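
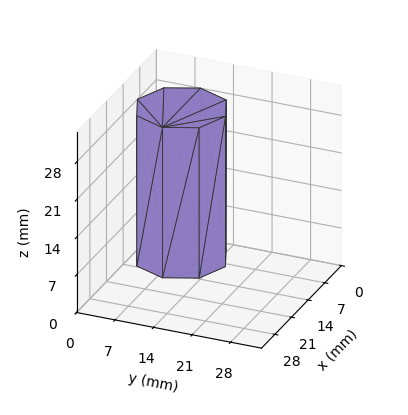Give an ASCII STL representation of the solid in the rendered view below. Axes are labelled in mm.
Reading the render: the shape is a regular 8-sided prism (a cylinder approximated with 8 flat sides), circumscribed radius ≈ 8 mm, height ≈ 28 mm (dimensions read to the nearest mm from the axis ticks). For the STL, each face is triangulated and given an outward normal.

solid part
  facet normal 0.0000 0.0000 -1.0000
    outer loop
      vertex 8.00 16.00 0.00
      vertex 13.66 13.66 0.00
      vertex 16.00 8.00 0.00
    endloop
  endfacet
  facet normal 0.0000 0.0000 -1.0000
    outer loop
      vertex 2.34 13.66 0.00
      vertex 8.00 16.00 0.00
      vertex 16.00 8.00 0.00
    endloop
  endfacet
  facet normal 0.0000 0.0000 -1.0000
    outer loop
      vertex 0.00 8.00 0.00
      vertex 2.34 13.66 0.00
      vertex 16.00 8.00 0.00
    endloop
  endfacet
  facet normal 0.0000 0.0000 -1.0000
    outer loop
      vertex 2.34 2.34 0.00
      vertex 0.00 8.00 0.00
      vertex 16.00 8.00 0.00
    endloop
  endfacet
  facet normal 0.0000 0.0000 -1.0000
    outer loop
      vertex 8.00 0.00 0.00
      vertex 2.34 2.34 0.00
      vertex 16.00 8.00 0.00
    endloop
  endfacet
  facet normal 0.0000 0.0000 -1.0000
    outer loop
      vertex 13.66 2.34 0.00
      vertex 8.00 0.00 0.00
      vertex 16.00 8.00 0.00
    endloop
  endfacet
  facet normal 0.0000 0.0000 1.0000
    outer loop
      vertex 16.00 8.00 28.00
      vertex 13.66 13.66 28.00
      vertex 8.00 16.00 28.00
    endloop
  endfacet
  facet normal 0.0000 0.0000 1.0000
    outer loop
      vertex 16.00 8.00 28.00
      vertex 8.00 16.00 28.00
      vertex 2.34 13.66 28.00
    endloop
  endfacet
  facet normal 0.0000 0.0000 1.0000
    outer loop
      vertex 16.00 8.00 28.00
      vertex 2.34 13.66 28.00
      vertex 0.00 8.00 28.00
    endloop
  endfacet
  facet normal 0.0000 0.0000 1.0000
    outer loop
      vertex 16.00 8.00 28.00
      vertex 0.00 8.00 28.00
      vertex 2.34 2.34 28.00
    endloop
  endfacet
  facet normal 0.0000 0.0000 1.0000
    outer loop
      vertex 16.00 8.00 28.00
      vertex 2.34 2.34 28.00
      vertex 8.00 0.00 28.00
    endloop
  endfacet
  facet normal 0.0000 0.0000 1.0000
    outer loop
      vertex 16.00 8.00 28.00
      vertex 8.00 0.00 28.00
      vertex 13.66 2.34 28.00
    endloop
  endfacet
  facet normal 0.9241 0.3821 0.0000
    outer loop
      vertex 16.00 8.00 0.00
      vertex 13.66 13.66 0.00
      vertex 13.66 13.66 28.00
    endloop
  endfacet
  facet normal 0.9241 0.3821 0.0000
    outer loop
      vertex 16.00 8.00 0.00
      vertex 13.66 13.66 28.00
      vertex 16.00 8.00 28.00
    endloop
  endfacet
  facet normal 0.3821 0.9241 0.0000
    outer loop
      vertex 13.66 13.66 0.00
      vertex 8.00 16.00 0.00
      vertex 8.00 16.00 28.00
    endloop
  endfacet
  facet normal 0.3821 0.9241 0.0000
    outer loop
      vertex 13.66 13.66 0.00
      vertex 8.00 16.00 28.00
      vertex 13.66 13.66 28.00
    endloop
  endfacet
  facet normal -0.3821 0.9241 0.0000
    outer loop
      vertex 8.00 16.00 0.00
      vertex 2.34 13.66 0.00
      vertex 2.34 13.66 28.00
    endloop
  endfacet
  facet normal -0.3821 0.9241 0.0000
    outer loop
      vertex 8.00 16.00 0.00
      vertex 2.34 13.66 28.00
      vertex 8.00 16.00 28.00
    endloop
  endfacet
  facet normal -0.9241 0.3821 0.0000
    outer loop
      vertex 2.34 13.66 0.00
      vertex 0.00 8.00 0.00
      vertex 0.00 8.00 28.00
    endloop
  endfacet
  facet normal -0.9241 0.3821 0.0000
    outer loop
      vertex 2.34 13.66 0.00
      vertex 0.00 8.00 28.00
      vertex 2.34 13.66 28.00
    endloop
  endfacet
  facet normal -0.9241 -0.3821 0.0000
    outer loop
      vertex 0.00 8.00 0.00
      vertex 2.34 2.34 0.00
      vertex 2.34 2.34 28.00
    endloop
  endfacet
  facet normal -0.9241 -0.3821 0.0000
    outer loop
      vertex 0.00 8.00 0.00
      vertex 2.34 2.34 28.00
      vertex 0.00 8.00 28.00
    endloop
  endfacet
  facet normal -0.3821 -0.9241 0.0000
    outer loop
      vertex 2.34 2.34 0.00
      vertex 8.00 0.00 0.00
      vertex 8.00 0.00 28.00
    endloop
  endfacet
  facet normal -0.3821 -0.9241 0.0000
    outer loop
      vertex 2.34 2.34 0.00
      vertex 8.00 0.00 28.00
      vertex 2.34 2.34 28.00
    endloop
  endfacet
  facet normal 0.3821 -0.9241 0.0000
    outer loop
      vertex 8.00 0.00 0.00
      vertex 13.66 2.34 0.00
      vertex 13.66 2.34 28.00
    endloop
  endfacet
  facet normal 0.3821 -0.9241 0.0000
    outer loop
      vertex 8.00 0.00 0.00
      vertex 13.66 2.34 28.00
      vertex 8.00 0.00 28.00
    endloop
  endfacet
  facet normal 0.9241 -0.3821 0.0000
    outer loop
      vertex 13.66 2.34 0.00
      vertex 16.00 8.00 0.00
      vertex 16.00 8.00 28.00
    endloop
  endfacet
  facet normal 0.9241 -0.3821 0.0000
    outer loop
      vertex 13.66 2.34 0.00
      vertex 16.00 8.00 28.00
      vertex 13.66 2.34 28.00
    endloop
  endfacet
endsolid part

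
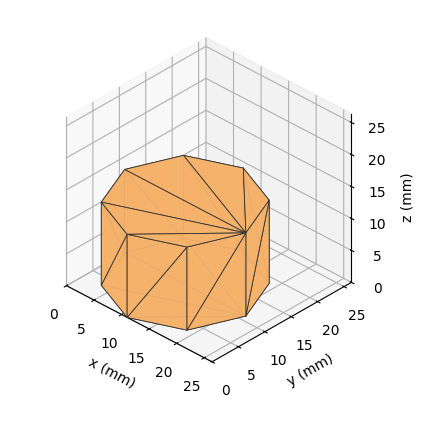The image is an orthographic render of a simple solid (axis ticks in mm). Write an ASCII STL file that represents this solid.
Reading the render: the shape is a regular 8-sided prism (a cylinder approximated with 8 flat sides), circumscribed radius ≈ 11 mm, height ≈ 13 mm (dimensions read to the nearest mm from the axis ticks). For the STL, each face is triangulated and given an outward normal.

solid part
  facet normal 0.0000 0.0000 -1.0000
    outer loop
      vertex 11.000 22.000 0.000
      vertex 18.778 18.778 0.000
      vertex 22.000 11.000 0.000
    endloop
  endfacet
  facet normal 0.0000 0.0000 -1.0000
    outer loop
      vertex 3.222 18.778 0.000
      vertex 11.000 22.000 0.000
      vertex 22.000 11.000 0.000
    endloop
  endfacet
  facet normal 0.0000 0.0000 -1.0000
    outer loop
      vertex 0.000 11.000 0.000
      vertex 3.222 18.778 0.000
      vertex 22.000 11.000 0.000
    endloop
  endfacet
  facet normal 0.0000 0.0000 -1.0000
    outer loop
      vertex 3.222 3.222 0.000
      vertex 0.000 11.000 0.000
      vertex 22.000 11.000 0.000
    endloop
  endfacet
  facet normal 0.0000 0.0000 -1.0000
    outer loop
      vertex 11.000 0.000 0.000
      vertex 3.222 3.222 0.000
      vertex 22.000 11.000 0.000
    endloop
  endfacet
  facet normal 0.0000 0.0000 -1.0000
    outer loop
      vertex 18.778 3.222 0.000
      vertex 11.000 0.000 0.000
      vertex 22.000 11.000 0.000
    endloop
  endfacet
  facet normal 0.0000 0.0000 1.0000
    outer loop
      vertex 22.000 11.000 13.000
      vertex 18.778 18.778 13.000
      vertex 11.000 22.000 13.000
    endloop
  endfacet
  facet normal 0.0000 0.0000 1.0000
    outer loop
      vertex 22.000 11.000 13.000
      vertex 11.000 22.000 13.000
      vertex 3.222 18.778 13.000
    endloop
  endfacet
  facet normal 0.0000 0.0000 1.0000
    outer loop
      vertex 22.000 11.000 13.000
      vertex 3.222 18.778 13.000
      vertex 0.000 11.000 13.000
    endloop
  endfacet
  facet normal 0.0000 0.0000 1.0000
    outer loop
      vertex 22.000 11.000 13.000
      vertex 0.000 11.000 13.000
      vertex 3.222 3.222 13.000
    endloop
  endfacet
  facet normal 0.0000 0.0000 1.0000
    outer loop
      vertex 22.000 11.000 13.000
      vertex 3.222 3.222 13.000
      vertex 11.000 0.000 13.000
    endloop
  endfacet
  facet normal 0.0000 0.0000 1.0000
    outer loop
      vertex 22.000 11.000 13.000
      vertex 11.000 0.000 13.000
      vertex 18.778 3.222 13.000
    endloop
  endfacet
  facet normal 0.9239 0.3827 0.0000
    outer loop
      vertex 22.000 11.000 0.000
      vertex 18.778 18.778 0.000
      vertex 18.778 18.778 13.000
    endloop
  endfacet
  facet normal 0.9239 0.3827 0.0000
    outer loop
      vertex 22.000 11.000 0.000
      vertex 18.778 18.778 13.000
      vertex 22.000 11.000 13.000
    endloop
  endfacet
  facet normal 0.3827 0.9239 0.0000
    outer loop
      vertex 18.778 18.778 0.000
      vertex 11.000 22.000 0.000
      vertex 11.000 22.000 13.000
    endloop
  endfacet
  facet normal 0.3827 0.9239 0.0000
    outer loop
      vertex 18.778 18.778 0.000
      vertex 11.000 22.000 13.000
      vertex 18.778 18.778 13.000
    endloop
  endfacet
  facet normal -0.3827 0.9239 0.0000
    outer loop
      vertex 11.000 22.000 0.000
      vertex 3.222 18.778 0.000
      vertex 3.222 18.778 13.000
    endloop
  endfacet
  facet normal -0.3827 0.9239 0.0000
    outer loop
      vertex 11.000 22.000 0.000
      vertex 3.222 18.778 13.000
      vertex 11.000 22.000 13.000
    endloop
  endfacet
  facet normal -0.9239 0.3827 0.0000
    outer loop
      vertex 3.222 18.778 0.000
      vertex 0.000 11.000 0.000
      vertex 0.000 11.000 13.000
    endloop
  endfacet
  facet normal -0.9239 0.3827 0.0000
    outer loop
      vertex 3.222 18.778 0.000
      vertex 0.000 11.000 13.000
      vertex 3.222 18.778 13.000
    endloop
  endfacet
  facet normal -0.9239 -0.3827 0.0000
    outer loop
      vertex 0.000 11.000 0.000
      vertex 3.222 3.222 0.000
      vertex 3.222 3.222 13.000
    endloop
  endfacet
  facet normal -0.9239 -0.3827 0.0000
    outer loop
      vertex 0.000 11.000 0.000
      vertex 3.222 3.222 13.000
      vertex 0.000 11.000 13.000
    endloop
  endfacet
  facet normal -0.3827 -0.9239 0.0000
    outer loop
      vertex 3.222 3.222 0.000
      vertex 11.000 0.000 0.000
      vertex 11.000 0.000 13.000
    endloop
  endfacet
  facet normal -0.3827 -0.9239 0.0000
    outer loop
      vertex 3.222 3.222 0.000
      vertex 11.000 0.000 13.000
      vertex 3.222 3.222 13.000
    endloop
  endfacet
  facet normal 0.3827 -0.9239 0.0000
    outer loop
      vertex 11.000 0.000 0.000
      vertex 18.778 3.222 0.000
      vertex 18.778 3.222 13.000
    endloop
  endfacet
  facet normal 0.3827 -0.9239 0.0000
    outer loop
      vertex 11.000 0.000 0.000
      vertex 18.778 3.222 13.000
      vertex 11.000 0.000 13.000
    endloop
  endfacet
  facet normal 0.9239 -0.3827 0.0000
    outer loop
      vertex 18.778 3.222 0.000
      vertex 22.000 11.000 0.000
      vertex 22.000 11.000 13.000
    endloop
  endfacet
  facet normal 0.9239 -0.3827 0.0000
    outer loop
      vertex 18.778 3.222 0.000
      vertex 22.000 11.000 13.000
      vertex 18.778 3.222 13.000
    endloop
  endfacet
endsolid part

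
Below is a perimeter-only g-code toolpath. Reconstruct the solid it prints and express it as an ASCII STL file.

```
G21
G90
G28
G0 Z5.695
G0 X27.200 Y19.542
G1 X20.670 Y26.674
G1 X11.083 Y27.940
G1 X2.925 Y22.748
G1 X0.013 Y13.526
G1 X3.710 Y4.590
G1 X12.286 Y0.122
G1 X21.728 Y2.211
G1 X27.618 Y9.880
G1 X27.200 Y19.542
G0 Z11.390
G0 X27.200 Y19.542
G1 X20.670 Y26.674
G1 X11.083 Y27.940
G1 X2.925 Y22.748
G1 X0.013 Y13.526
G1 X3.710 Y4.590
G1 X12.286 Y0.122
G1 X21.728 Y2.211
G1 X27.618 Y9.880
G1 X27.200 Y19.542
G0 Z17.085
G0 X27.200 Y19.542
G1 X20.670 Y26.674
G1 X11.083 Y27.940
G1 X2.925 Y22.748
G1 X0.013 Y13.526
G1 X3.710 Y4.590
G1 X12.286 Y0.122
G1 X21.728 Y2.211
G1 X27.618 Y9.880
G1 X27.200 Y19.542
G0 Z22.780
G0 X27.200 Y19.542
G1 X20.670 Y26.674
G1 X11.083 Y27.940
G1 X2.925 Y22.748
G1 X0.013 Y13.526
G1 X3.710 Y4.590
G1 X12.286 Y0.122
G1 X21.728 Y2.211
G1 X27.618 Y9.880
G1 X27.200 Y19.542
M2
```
solid part
  facet normal 0.0000 0.0000 -1.0000
    outer loop
      vertex 11.083 27.940 0.000
      vertex 20.670 26.674 0.000
      vertex 27.200 19.542 0.000
    endloop
  endfacet
  facet normal 0.0000 0.0000 -1.0000
    outer loop
      vertex 2.925 22.748 0.000
      vertex 11.083 27.940 0.000
      vertex 27.200 19.542 0.000
    endloop
  endfacet
  facet normal 0.0000 0.0000 -1.0000
    outer loop
      vertex 0.013 13.526 0.000
      vertex 2.925 22.748 0.000
      vertex 27.200 19.542 0.000
    endloop
  endfacet
  facet normal 0.0000 0.0000 -1.0000
    outer loop
      vertex 3.710 4.590 0.000
      vertex 0.013 13.526 0.000
      vertex 27.200 19.542 0.000
    endloop
  endfacet
  facet normal 0.0000 0.0000 -1.0000
    outer loop
      vertex 12.286 0.122 0.000
      vertex 3.710 4.590 0.000
      vertex 27.200 19.542 0.000
    endloop
  endfacet
  facet normal 0.0000 0.0000 -1.0000
    outer loop
      vertex 21.728 2.211 0.000
      vertex 12.286 0.122 0.000
      vertex 27.200 19.542 0.000
    endloop
  endfacet
  facet normal 0.0000 0.0000 -1.0000
    outer loop
      vertex 27.618 9.880 0.000
      vertex 21.728 2.211 0.000
      vertex 27.200 19.542 0.000
    endloop
  endfacet
  facet normal 0.0000 0.0000 1.0000
    outer loop
      vertex 27.200 19.542 22.780
      vertex 20.670 26.674 22.780
      vertex 11.083 27.940 22.780
    endloop
  endfacet
  facet normal 0.0000 0.0000 1.0000
    outer loop
      vertex 27.200 19.542 22.780
      vertex 11.083 27.940 22.780
      vertex 2.925 22.748 22.780
    endloop
  endfacet
  facet normal 0.0000 0.0000 1.0000
    outer loop
      vertex 27.200 19.542 22.780
      vertex 2.925 22.748 22.780
      vertex 0.013 13.526 22.780
    endloop
  endfacet
  facet normal 0.0000 0.0000 1.0000
    outer loop
      vertex 27.200 19.542 22.780
      vertex 0.013 13.526 22.780
      vertex 3.710 4.590 22.780
    endloop
  endfacet
  facet normal 0.0000 0.0000 1.0000
    outer loop
      vertex 27.200 19.542 22.780
      vertex 3.710 4.590 22.780
      vertex 12.286 0.122 22.780
    endloop
  endfacet
  facet normal 0.0000 0.0000 1.0000
    outer loop
      vertex 27.200 19.542 22.780
      vertex 12.286 0.122 22.780
      vertex 21.728 2.211 22.780
    endloop
  endfacet
  facet normal 0.0000 0.0000 1.0000
    outer loop
      vertex 27.200 19.542 22.780
      vertex 21.728 2.211 22.780
      vertex 27.618 9.880 22.780
    endloop
  endfacet
  facet normal 0.7375 0.6753 0.0000
    outer loop
      vertex 27.200 19.542 0.000
      vertex 20.670 26.674 0.000
      vertex 20.670 26.674 22.780
    endloop
  endfacet
  facet normal 0.7375 0.6753 0.0000
    outer loop
      vertex 27.200 19.542 0.000
      vertex 20.670 26.674 22.780
      vertex 27.200 19.542 22.780
    endloop
  endfacet
  facet normal 0.1309 0.9914 0.0000
    outer loop
      vertex 20.670 26.674 0.000
      vertex 11.083 27.940 0.000
      vertex 11.083 27.940 22.780
    endloop
  endfacet
  facet normal 0.1309 0.9914 0.0000
    outer loop
      vertex 20.670 26.674 0.000
      vertex 11.083 27.940 22.780
      vertex 20.670 26.674 22.780
    endloop
  endfacet
  facet normal -0.5369 0.8436 0.0000
    outer loop
      vertex 11.083 27.940 0.000
      vertex 2.925 22.748 0.000
      vertex 2.925 22.748 22.780
    endloop
  endfacet
  facet normal -0.5369 0.8436 0.0000
    outer loop
      vertex 11.083 27.940 0.000
      vertex 2.925 22.748 22.780
      vertex 11.083 27.940 22.780
    endloop
  endfacet
  facet normal -0.9536 0.3011 0.0000
    outer loop
      vertex 2.925 22.748 0.000
      vertex 0.013 13.526 0.000
      vertex 0.013 13.526 22.780
    endloop
  endfacet
  facet normal -0.9536 0.3011 0.0000
    outer loop
      vertex 2.925 22.748 0.000
      vertex 0.013 13.526 22.780
      vertex 2.925 22.748 22.780
    endloop
  endfacet
  facet normal -0.9240 -0.3823 0.0000
    outer loop
      vertex 0.013 13.526 0.000
      vertex 3.710 4.590 0.000
      vertex 3.710 4.590 22.780
    endloop
  endfacet
  facet normal -0.9240 -0.3823 0.0000
    outer loop
      vertex 0.013 13.526 0.000
      vertex 3.710 4.590 22.780
      vertex 0.013 13.526 22.780
    endloop
  endfacet
  facet normal -0.4620 -0.8869 0.0000
    outer loop
      vertex 3.710 4.590 0.000
      vertex 12.286 0.122 0.000
      vertex 12.286 0.122 22.780
    endloop
  endfacet
  facet normal -0.4620 -0.8869 0.0000
    outer loop
      vertex 3.710 4.590 0.000
      vertex 12.286 0.122 22.780
      vertex 3.710 4.590 22.780
    endloop
  endfacet
  facet normal 0.2160 -0.9764 0.0000
    outer loop
      vertex 12.286 0.122 0.000
      vertex 21.728 2.211 0.000
      vertex 21.728 2.211 22.780
    endloop
  endfacet
  facet normal 0.2160 -0.9764 0.0000
    outer loop
      vertex 12.286 0.122 0.000
      vertex 21.728 2.211 22.780
      vertex 12.286 0.122 22.780
    endloop
  endfacet
  facet normal 0.7931 -0.6091 0.0000
    outer loop
      vertex 21.728 2.211 0.000
      vertex 27.618 9.880 0.000
      vertex 27.618 9.880 22.780
    endloop
  endfacet
  facet normal 0.7931 -0.6091 0.0000
    outer loop
      vertex 21.728 2.211 0.000
      vertex 27.618 9.880 22.780
      vertex 21.728 2.211 22.780
    endloop
  endfacet
  facet normal 0.9991 0.0432 0.0000
    outer loop
      vertex 27.618 9.880 0.000
      vertex 27.200 19.542 0.000
      vertex 27.200 19.542 22.780
    endloop
  endfacet
  facet normal 0.9991 0.0432 0.0000
    outer loop
      vertex 27.618 9.880 0.000
      vertex 27.200 19.542 22.780
      vertex 27.618 9.880 22.780
    endloop
  endfacet
endsolid part

The G0 Z moves step by Δz≈5.695 mm. Every layer's G1 loop is the same polygon, so the solid is a straight extrusion of it from z=0 to z≈22.8. Closing with flat bottom and top caps and triangulating gives 32 facets — a regular 9-sided prism (a cylinder approximated with 9 flat sides), circumscribed radius ≈ 14.1 mm, height ≈ 22.8 mm.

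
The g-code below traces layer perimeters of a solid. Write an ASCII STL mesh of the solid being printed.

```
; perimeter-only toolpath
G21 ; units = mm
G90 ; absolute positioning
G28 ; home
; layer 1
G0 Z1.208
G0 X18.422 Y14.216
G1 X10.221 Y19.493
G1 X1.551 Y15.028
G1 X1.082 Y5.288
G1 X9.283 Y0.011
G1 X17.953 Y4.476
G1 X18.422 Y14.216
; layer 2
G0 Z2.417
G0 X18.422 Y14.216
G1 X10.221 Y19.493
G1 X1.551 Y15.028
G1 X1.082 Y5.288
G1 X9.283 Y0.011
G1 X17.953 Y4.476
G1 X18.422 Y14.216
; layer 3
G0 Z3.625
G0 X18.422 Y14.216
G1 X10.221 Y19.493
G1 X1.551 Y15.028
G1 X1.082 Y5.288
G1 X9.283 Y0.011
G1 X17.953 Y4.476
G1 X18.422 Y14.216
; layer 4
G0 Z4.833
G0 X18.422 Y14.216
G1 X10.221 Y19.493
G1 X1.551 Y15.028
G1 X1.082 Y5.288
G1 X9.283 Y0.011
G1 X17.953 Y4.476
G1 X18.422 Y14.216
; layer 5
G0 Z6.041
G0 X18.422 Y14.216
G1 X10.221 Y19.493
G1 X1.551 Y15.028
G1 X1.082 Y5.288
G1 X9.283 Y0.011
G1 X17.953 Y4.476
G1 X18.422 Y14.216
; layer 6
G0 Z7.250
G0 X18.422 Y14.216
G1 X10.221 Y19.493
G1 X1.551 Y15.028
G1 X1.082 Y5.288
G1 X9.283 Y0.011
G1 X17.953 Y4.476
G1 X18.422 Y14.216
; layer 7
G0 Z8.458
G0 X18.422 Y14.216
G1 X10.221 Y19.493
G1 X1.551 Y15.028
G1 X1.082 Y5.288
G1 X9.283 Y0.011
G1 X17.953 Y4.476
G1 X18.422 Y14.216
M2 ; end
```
solid part
  facet normal 0.0000 0.0000 -1.0000
    outer loop
      vertex 1.551 15.028 0.000
      vertex 10.221 19.493 0.000
      vertex 18.422 14.216 0.000
    endloop
  endfacet
  facet normal 0.0000 0.0000 -1.0000
    outer loop
      vertex 1.082 5.288 0.000
      vertex 1.551 15.028 0.000
      vertex 18.422 14.216 0.000
    endloop
  endfacet
  facet normal 0.0000 0.0000 -1.0000
    outer loop
      vertex 9.283 0.011 0.000
      vertex 1.082 5.288 0.000
      vertex 18.422 14.216 0.000
    endloop
  endfacet
  facet normal 0.0000 0.0000 -1.0000
    outer loop
      vertex 17.953 4.476 0.000
      vertex 9.283 0.011 0.000
      vertex 18.422 14.216 0.000
    endloop
  endfacet
  facet normal 0.0000 0.0000 1.0000
    outer loop
      vertex 18.422 14.216 8.458
      vertex 10.221 19.493 8.458
      vertex 1.551 15.028 8.458
    endloop
  endfacet
  facet normal 0.0000 0.0000 1.0000
    outer loop
      vertex 18.422 14.216 8.458
      vertex 1.551 15.028 8.458
      vertex 1.082 5.288 8.458
    endloop
  endfacet
  facet normal 0.0000 0.0000 1.0000
    outer loop
      vertex 18.422 14.216 8.458
      vertex 1.082 5.288 8.458
      vertex 9.283 0.011 8.458
    endloop
  endfacet
  facet normal 0.0000 0.0000 1.0000
    outer loop
      vertex 18.422 14.216 8.458
      vertex 9.283 0.011 8.458
      vertex 17.953 4.476 8.458
    endloop
  endfacet
  facet normal 0.5411 0.8409 0.0000
    outer loop
      vertex 18.422 14.216 0.000
      vertex 10.221 19.493 0.000
      vertex 10.221 19.493 8.458
    endloop
  endfacet
  facet normal 0.5411 0.8409 0.0000
    outer loop
      vertex 18.422 14.216 0.000
      vertex 10.221 19.493 8.458
      vertex 18.422 14.216 8.458
    endloop
  endfacet
  facet normal -0.4578 0.8890 0.0000
    outer loop
      vertex 10.221 19.493 0.000
      vertex 1.551 15.028 0.000
      vertex 1.551 15.028 8.458
    endloop
  endfacet
  facet normal -0.4578 0.8890 0.0000
    outer loop
      vertex 10.221 19.493 0.000
      vertex 1.551 15.028 8.458
      vertex 10.221 19.493 8.458
    endloop
  endfacet
  facet normal -0.9988 0.0481 0.0000
    outer loop
      vertex 1.551 15.028 0.000
      vertex 1.082 5.288 0.000
      vertex 1.082 5.288 8.458
    endloop
  endfacet
  facet normal -0.9988 0.0481 0.0000
    outer loop
      vertex 1.551 15.028 0.000
      vertex 1.082 5.288 8.458
      vertex 1.551 15.028 8.458
    endloop
  endfacet
  facet normal -0.5411 -0.8409 0.0000
    outer loop
      vertex 1.082 5.288 0.000
      vertex 9.283 0.011 0.000
      vertex 9.283 0.011 8.458
    endloop
  endfacet
  facet normal -0.5411 -0.8409 0.0000
    outer loop
      vertex 1.082 5.288 0.000
      vertex 9.283 0.011 8.458
      vertex 1.082 5.288 8.458
    endloop
  endfacet
  facet normal 0.4578 -0.8890 0.0000
    outer loop
      vertex 9.283 0.011 0.000
      vertex 17.953 4.476 0.000
      vertex 17.953 4.476 8.458
    endloop
  endfacet
  facet normal 0.4578 -0.8890 0.0000
    outer loop
      vertex 9.283 0.011 0.000
      vertex 17.953 4.476 8.458
      vertex 9.283 0.011 8.458
    endloop
  endfacet
  facet normal 0.9988 -0.0481 0.0000
    outer loop
      vertex 17.953 4.476 0.000
      vertex 18.422 14.216 0.000
      vertex 18.422 14.216 8.458
    endloop
  endfacet
  facet normal 0.9988 -0.0481 0.0000
    outer loop
      vertex 17.953 4.476 0.000
      vertex 18.422 14.216 8.458
      vertex 17.953 4.476 8.458
    endloop
  endfacet
endsolid part

The G0 Z moves step by Δz≈1.208 mm. Every layer's G1 loop is the same polygon, so the solid is a straight extrusion of it from z=0 to z≈8.46. Closing with flat bottom and top caps and triangulating gives 20 facets — a regular 6-sided prism (a cylinder approximated with 6 flat sides), circumscribed radius ≈ 9.75 mm, height ≈ 8.46 mm.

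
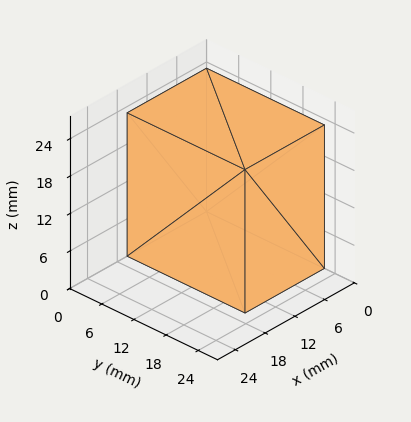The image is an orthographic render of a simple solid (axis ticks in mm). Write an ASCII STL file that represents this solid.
Reading the render: the shape is a rectangular box, roughly 16 × 22 mm footprint and 23 mm tall (dimensions read to the nearest mm from the axis ticks). For the STL, each face is triangulated and given an outward normal.

solid part
  facet normal 0.0000 0.0000 -1.0000
    outer loop
      vertex 16.000 22.000 0.000
      vertex 16.000 0.000 0.000
      vertex 0.000 0.000 0.000
    endloop
  endfacet
  facet normal 0.0000 0.0000 -1.0000
    outer loop
      vertex 0.000 22.000 0.000
      vertex 16.000 22.000 0.000
      vertex 0.000 0.000 0.000
    endloop
  endfacet
  facet normal 0.0000 0.0000 1.0000
    outer loop
      vertex 0.000 0.000 23.000
      vertex 16.000 0.000 23.000
      vertex 16.000 22.000 23.000
    endloop
  endfacet
  facet normal 0.0000 0.0000 1.0000
    outer loop
      vertex 0.000 0.000 23.000
      vertex 16.000 22.000 23.000
      vertex 0.000 22.000 23.000
    endloop
  endfacet
  facet normal 0.0000 -1.0000 0.0000
    outer loop
      vertex 0.000 0.000 0.000
      vertex 16.000 0.000 0.000
      vertex 16.000 0.000 23.000
    endloop
  endfacet
  facet normal 0.0000 -1.0000 0.0000
    outer loop
      vertex 0.000 0.000 0.000
      vertex 16.000 0.000 23.000
      vertex 0.000 0.000 23.000
    endloop
  endfacet
  facet normal 0.0000 1.0000 0.0000
    outer loop
      vertex 16.000 22.000 23.000
      vertex 16.000 22.000 0.000
      vertex 0.000 22.000 0.000
    endloop
  endfacet
  facet normal 0.0000 1.0000 0.0000
    outer loop
      vertex 0.000 22.000 23.000
      vertex 16.000 22.000 23.000
      vertex 0.000 22.000 0.000
    endloop
  endfacet
  facet normal -1.0000 0.0000 0.0000
    outer loop
      vertex 0.000 22.000 23.000
      vertex 0.000 22.000 0.000
      vertex 0.000 0.000 0.000
    endloop
  endfacet
  facet normal -1.0000 0.0000 0.0000
    outer loop
      vertex 0.000 0.000 23.000
      vertex 0.000 22.000 23.000
      vertex 0.000 0.000 0.000
    endloop
  endfacet
  facet normal 1.0000 0.0000 0.0000
    outer loop
      vertex 16.000 0.000 0.000
      vertex 16.000 22.000 0.000
      vertex 16.000 22.000 23.000
    endloop
  endfacet
  facet normal 1.0000 0.0000 0.0000
    outer loop
      vertex 16.000 0.000 0.000
      vertex 16.000 22.000 23.000
      vertex 16.000 0.000 23.000
    endloop
  endfacet
endsolid part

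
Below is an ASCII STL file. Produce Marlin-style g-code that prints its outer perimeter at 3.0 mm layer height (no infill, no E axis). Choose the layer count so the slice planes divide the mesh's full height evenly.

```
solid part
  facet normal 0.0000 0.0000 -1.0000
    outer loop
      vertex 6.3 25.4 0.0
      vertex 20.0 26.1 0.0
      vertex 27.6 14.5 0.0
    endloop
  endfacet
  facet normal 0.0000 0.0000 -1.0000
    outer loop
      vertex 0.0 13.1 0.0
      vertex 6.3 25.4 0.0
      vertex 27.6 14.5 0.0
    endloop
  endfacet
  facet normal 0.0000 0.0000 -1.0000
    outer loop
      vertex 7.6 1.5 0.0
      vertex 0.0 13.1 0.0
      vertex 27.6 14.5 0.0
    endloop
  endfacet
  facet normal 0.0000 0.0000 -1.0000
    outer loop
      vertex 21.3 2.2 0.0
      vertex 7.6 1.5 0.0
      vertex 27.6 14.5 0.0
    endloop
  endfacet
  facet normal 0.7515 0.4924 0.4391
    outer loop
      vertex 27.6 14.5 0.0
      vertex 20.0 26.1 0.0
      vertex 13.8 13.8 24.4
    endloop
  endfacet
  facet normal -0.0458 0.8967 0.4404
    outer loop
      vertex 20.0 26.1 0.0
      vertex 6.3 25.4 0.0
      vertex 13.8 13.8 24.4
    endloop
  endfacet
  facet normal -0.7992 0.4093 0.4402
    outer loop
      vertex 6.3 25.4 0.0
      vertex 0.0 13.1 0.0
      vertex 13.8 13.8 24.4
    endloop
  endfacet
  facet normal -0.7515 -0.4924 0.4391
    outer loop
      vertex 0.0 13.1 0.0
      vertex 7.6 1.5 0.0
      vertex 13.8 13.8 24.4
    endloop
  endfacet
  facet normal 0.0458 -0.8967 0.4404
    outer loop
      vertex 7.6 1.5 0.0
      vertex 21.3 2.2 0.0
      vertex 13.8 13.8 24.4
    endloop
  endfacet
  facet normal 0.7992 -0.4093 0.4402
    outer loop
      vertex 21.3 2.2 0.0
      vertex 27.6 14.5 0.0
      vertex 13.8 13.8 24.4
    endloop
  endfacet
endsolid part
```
; perimeter-only toolpath
G21 ; units = mm
G90 ; absolute positioning
G28 ; home
; layer 1
G0 Z3.0
G0 X25.9 Y14.4
G1 X19.2 Y24.6
G1 X7.2 Y23.9
G1 X1.7 Y13.2
G1 X8.4 Y3.0
G1 X20.4 Y3.7
G1 X25.9 Y14.4
; layer 2
G0 Z6.1
G0 X24.2 Y14.3
G1 X18.4 Y23.0
G1 X8.2 Y22.5
G1 X3.5 Y13.3
G1 X9.1 Y4.6
G1 X19.4 Y5.1
G1 X24.2 Y14.3
; layer 3
G0 Z9.1
G0 X22.4 Y14.2
G1 X17.7 Y21.5
G1 X9.1 Y21.1
G1 X5.2 Y13.4
G1 X9.9 Y6.1
G1 X18.5 Y6.6
G1 X22.4 Y14.2
; layer 4
G0 Z12.2
G0 X20.7 Y14.2
G1 X16.9 Y20.0
G1 X10.1 Y19.6
G1 X6.9 Y13.4
G1 X10.7 Y7.7
G1 X17.6 Y8.0
G1 X20.7 Y14.2
; layer 5
G0 Z15.2
G0 X19.0 Y14.1
G1 X16.1 Y18.4
G1 X11.0 Y18.1
G1 X8.6 Y13.5
G1 X11.5 Y9.2
G1 X16.6 Y9.4
G1 X19.0 Y14.1
; layer 6
G0 Z18.3
G0 X17.3 Y14.0
G1 X15.4 Y16.9
G1 X11.9 Y16.7
G1 X10.3 Y13.6
G1 X12.2 Y10.7
G1 X15.7 Y10.9
G1 X17.3 Y14.0
; layer 7
G0 Z21.3
G0 X15.5 Y13.9
G1 X14.6 Y15.3
G1 X12.9 Y15.2
G1 X12.1 Y13.7
G1 X13.0 Y12.3
G1 X14.7 Y12.4
G1 X15.5 Y13.9
M2 ; end

The solid is a regular 6-sided pyramid, base circumscribed radius ≈ 13.8 mm, apex at z ≈ 24.4 mm. Slicing at Δz = 3.0 mm — 8 equal slices spanning the solid's height, so layer i sits at z = i·h/8 — gives 7 non-empty perimeters. Each is a 6-segment closed polygon; G0 lifts to the layer z and rapids to the start vertex, then G1 traces the edges. The cross-section shrinks linearly with z (the slice at the apex is degenerate and omitted).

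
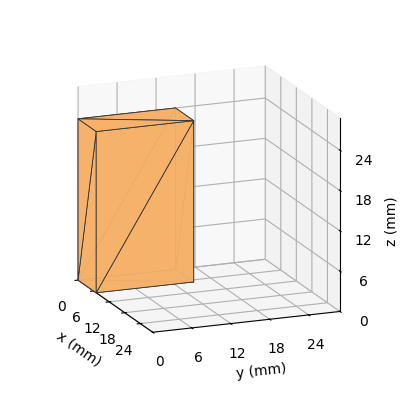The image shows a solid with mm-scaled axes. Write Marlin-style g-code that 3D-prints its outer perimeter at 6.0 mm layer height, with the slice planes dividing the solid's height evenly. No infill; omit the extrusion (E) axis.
Reading the render: the shape is a rectangular box, roughly 7 × 15 mm footprint and 24 mm tall (dimensions read to the nearest mm from the axis ticks). For the g-code, the solid's height is divided into equal slices at the stated Δz and each level perimeter traced with G1 moves after a G0 lift.

; perimeter-only toolpath
G21 ; units = mm
G90 ; absolute positioning
G28 ; home
; layer 1
G0 Z6.0
G0 X0.0 Y0.0
G1 X7.0 Y0.0
G1 X7.0 Y15.0
G1 X0.0 Y15.0
G1 X0.0 Y0.0
; layer 2
G0 Z12.0
G0 X0.0 Y0.0
G1 X7.0 Y0.0
G1 X7.0 Y15.0
G1 X0.0 Y15.0
G1 X0.0 Y0.0
; layer 3
G0 Z18.0
G0 X0.0 Y0.0
G1 X7.0 Y0.0
G1 X7.0 Y15.0
G1 X0.0 Y15.0
G1 X0.0 Y0.0
; layer 4
G0 Z24.0
G0 X0.0 Y0.0
G1 X7.0 Y0.0
G1 X7.0 Y15.0
G1 X0.0 Y15.0
G1 X0.0 Y0.0
M2 ; end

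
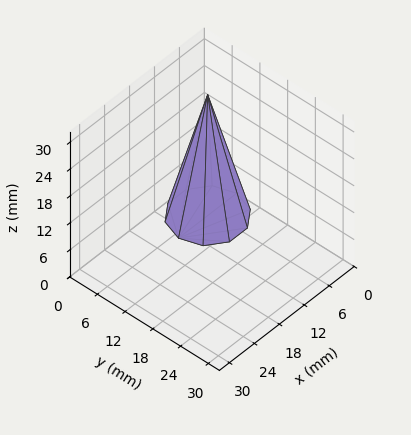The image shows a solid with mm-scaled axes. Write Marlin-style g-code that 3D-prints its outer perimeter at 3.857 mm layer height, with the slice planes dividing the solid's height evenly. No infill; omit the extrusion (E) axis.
Reading the render: the shape is a regular 10-sided pyramid, base circumscribed radius ≈ 7 mm, apex at z ≈ 27 mm (dimensions read to the nearest mm from the axis ticks). For the g-code, the solid's height is divided into equal slices at the stated Δz and each level perimeter traced with G1 moves after a G0 lift.

; perimeter-only toolpath
G21 ; units = mm
G90 ; absolute positioning
G28 ; home
; layer 1
G0 Z3.857
G0 X13.000 Y7.000
G1 X11.854 Y10.526
G1 X8.854 Y12.706
G1 X5.146 Y12.706
G1 X2.146 Y10.526
G1 X1.000 Y7.000
G1 X2.146 Y3.474
G1 X5.146 Y1.294
G1 X8.854 Y1.294
G1 X11.854 Y3.474
G1 X13.000 Y7.000
; layer 2
G0 Z7.714
G0 X12.000 Y7.000
G1 X11.045 Y9.939
G1 X8.545 Y11.755
G1 X5.455 Y11.755
G1 X2.955 Y9.939
G1 X2.000 Y7.000
G1 X2.955 Y4.061
G1 X5.455 Y2.245
G1 X8.545 Y2.245
G1 X11.045 Y4.061
G1 X12.000 Y7.000
; layer 3
G0 Z11.571
G0 X11.000 Y7.000
G1 X10.236 Y9.351
G1 X8.236 Y10.804
G1 X5.764 Y10.804
G1 X3.764 Y9.351
G1 X3.000 Y7.000
G1 X3.764 Y4.649
G1 X5.764 Y3.196
G1 X8.236 Y3.196
G1 X10.236 Y4.649
G1 X11.000 Y7.000
; layer 4
G0 Z15.429
G0 X10.000 Y7.000
G1 X9.427 Y8.763
G1 X7.927 Y9.853
G1 X6.073 Y9.853
G1 X4.573 Y8.763
G1 X4.000 Y7.000
G1 X4.573 Y5.237
G1 X6.073 Y4.147
G1 X7.927 Y4.147
G1 X9.427 Y5.237
G1 X10.000 Y7.000
; layer 5
G0 Z19.286
G0 X9.000 Y7.000
G1 X8.618 Y8.175
G1 X7.618 Y8.902
G1 X6.382 Y8.902
G1 X5.382 Y8.175
G1 X5.000 Y7.000
G1 X5.382 Y5.825
G1 X6.382 Y5.098
G1 X7.618 Y5.098
G1 X8.618 Y5.825
G1 X9.000 Y7.000
; layer 6
G0 Z23.143
G0 X8.000 Y7.000
G1 X7.809 Y7.588
G1 X7.309 Y7.951
G1 X6.691 Y7.951
G1 X6.191 Y7.588
G1 X6.000 Y7.000
G1 X6.191 Y6.412
G1 X6.691 Y6.049
G1 X7.309 Y6.049
G1 X7.809 Y6.412
G1 X8.000 Y7.000
M2 ; end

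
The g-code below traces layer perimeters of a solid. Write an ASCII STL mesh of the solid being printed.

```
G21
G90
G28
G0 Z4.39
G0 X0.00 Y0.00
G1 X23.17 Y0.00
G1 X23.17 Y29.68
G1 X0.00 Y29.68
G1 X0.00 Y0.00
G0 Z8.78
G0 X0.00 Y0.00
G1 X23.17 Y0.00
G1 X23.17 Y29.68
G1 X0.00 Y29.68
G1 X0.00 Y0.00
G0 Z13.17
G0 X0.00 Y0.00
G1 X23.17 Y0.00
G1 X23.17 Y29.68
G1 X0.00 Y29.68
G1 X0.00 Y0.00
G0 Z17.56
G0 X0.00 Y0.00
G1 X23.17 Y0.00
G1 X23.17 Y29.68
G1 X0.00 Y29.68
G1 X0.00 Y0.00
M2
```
solid part
  facet normal 0.0000 0.0000 -1.0000
    outer loop
      vertex 23.17 29.68 0.00
      vertex 23.17 0.00 0.00
      vertex 0.00 0.00 0.00
    endloop
  endfacet
  facet normal 0.0000 0.0000 -1.0000
    outer loop
      vertex 0.00 29.68 0.00
      vertex 23.17 29.68 0.00
      vertex 0.00 0.00 0.00
    endloop
  endfacet
  facet normal 0.0000 0.0000 1.0000
    outer loop
      vertex 0.00 0.00 17.56
      vertex 23.17 0.00 17.56
      vertex 23.17 29.68 17.56
    endloop
  endfacet
  facet normal 0.0000 0.0000 1.0000
    outer loop
      vertex 0.00 0.00 17.56
      vertex 23.17 29.68 17.56
      vertex 0.00 29.68 17.56
    endloop
  endfacet
  facet normal 0.0000 -1.0000 0.0000
    outer loop
      vertex 0.00 0.00 0.00
      vertex 23.17 0.00 0.00
      vertex 23.17 0.00 17.56
    endloop
  endfacet
  facet normal 0.0000 -1.0000 0.0000
    outer loop
      vertex 0.00 0.00 0.00
      vertex 23.17 0.00 17.56
      vertex 0.00 0.00 17.56
    endloop
  endfacet
  facet normal 0.0000 1.0000 0.0000
    outer loop
      vertex 23.17 29.68 17.56
      vertex 23.17 29.68 0.00
      vertex 0.00 29.68 0.00
    endloop
  endfacet
  facet normal 0.0000 1.0000 0.0000
    outer loop
      vertex 0.00 29.68 17.56
      vertex 23.17 29.68 17.56
      vertex 0.00 29.68 0.00
    endloop
  endfacet
  facet normal -1.0000 0.0000 0.0000
    outer loop
      vertex 0.00 29.68 17.56
      vertex 0.00 29.68 0.00
      vertex 0.00 0.00 0.00
    endloop
  endfacet
  facet normal -1.0000 0.0000 0.0000
    outer loop
      vertex 0.00 0.00 17.56
      vertex 0.00 29.68 17.56
      vertex 0.00 0.00 0.00
    endloop
  endfacet
  facet normal 1.0000 0.0000 0.0000
    outer loop
      vertex 23.17 0.00 0.00
      vertex 23.17 29.68 0.00
      vertex 23.17 29.68 17.56
    endloop
  endfacet
  facet normal 1.0000 0.0000 0.0000
    outer loop
      vertex 23.17 0.00 0.00
      vertex 23.17 29.68 17.56
      vertex 23.17 0.00 17.56
    endloop
  endfacet
endsolid part

The G0 Z moves step by Δz≈4.39 mm. Every layer's G1 loop is the same polygon, so the solid is a straight extrusion of it from z=0 to z≈17.6. Closing with flat bottom and top caps and triangulating gives 12 facets — a rectangular box, roughly 23.2 × 29.7 mm footprint and 17.6 mm tall.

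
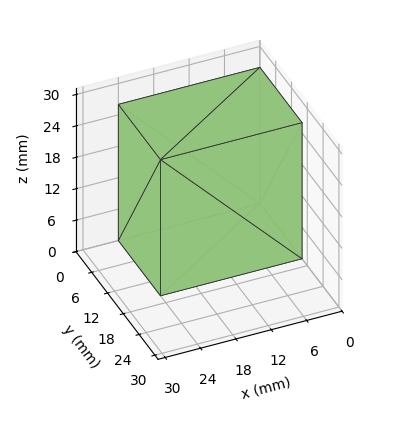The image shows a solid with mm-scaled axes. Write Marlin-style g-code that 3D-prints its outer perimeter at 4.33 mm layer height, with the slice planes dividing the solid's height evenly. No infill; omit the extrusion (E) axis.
Reading the render: the shape is a rectangular box, roughly 24 × 16 mm footprint and 26 mm tall (dimensions read to the nearest mm from the axis ticks). For the g-code, the solid's height is divided into equal slices at the stated Δz and each level perimeter traced with G1 moves after a G0 lift.

; perimeter-only toolpath
G21 ; units = mm
G90 ; absolute positioning
G28 ; home
; layer 1
G0 Z4.33
G0 X0.00 Y0.00
G1 X24.00 Y0.00
G1 X24.00 Y16.00
G1 X0.00 Y16.00
G1 X0.00 Y0.00
; layer 2
G0 Z8.67
G0 X0.00 Y0.00
G1 X24.00 Y0.00
G1 X24.00 Y16.00
G1 X0.00 Y16.00
G1 X0.00 Y0.00
; layer 3
G0 Z13.00
G0 X0.00 Y0.00
G1 X24.00 Y0.00
G1 X24.00 Y16.00
G1 X0.00 Y16.00
G1 X0.00 Y0.00
; layer 4
G0 Z17.33
G0 X0.00 Y0.00
G1 X24.00 Y0.00
G1 X24.00 Y16.00
G1 X0.00 Y16.00
G1 X0.00 Y0.00
; layer 5
G0 Z21.67
G0 X0.00 Y0.00
G1 X24.00 Y0.00
G1 X24.00 Y16.00
G1 X0.00 Y16.00
G1 X0.00 Y0.00
; layer 6
G0 Z26.00
G0 X0.00 Y0.00
G1 X24.00 Y0.00
G1 X24.00 Y16.00
G1 X0.00 Y16.00
G1 X0.00 Y0.00
M2 ; end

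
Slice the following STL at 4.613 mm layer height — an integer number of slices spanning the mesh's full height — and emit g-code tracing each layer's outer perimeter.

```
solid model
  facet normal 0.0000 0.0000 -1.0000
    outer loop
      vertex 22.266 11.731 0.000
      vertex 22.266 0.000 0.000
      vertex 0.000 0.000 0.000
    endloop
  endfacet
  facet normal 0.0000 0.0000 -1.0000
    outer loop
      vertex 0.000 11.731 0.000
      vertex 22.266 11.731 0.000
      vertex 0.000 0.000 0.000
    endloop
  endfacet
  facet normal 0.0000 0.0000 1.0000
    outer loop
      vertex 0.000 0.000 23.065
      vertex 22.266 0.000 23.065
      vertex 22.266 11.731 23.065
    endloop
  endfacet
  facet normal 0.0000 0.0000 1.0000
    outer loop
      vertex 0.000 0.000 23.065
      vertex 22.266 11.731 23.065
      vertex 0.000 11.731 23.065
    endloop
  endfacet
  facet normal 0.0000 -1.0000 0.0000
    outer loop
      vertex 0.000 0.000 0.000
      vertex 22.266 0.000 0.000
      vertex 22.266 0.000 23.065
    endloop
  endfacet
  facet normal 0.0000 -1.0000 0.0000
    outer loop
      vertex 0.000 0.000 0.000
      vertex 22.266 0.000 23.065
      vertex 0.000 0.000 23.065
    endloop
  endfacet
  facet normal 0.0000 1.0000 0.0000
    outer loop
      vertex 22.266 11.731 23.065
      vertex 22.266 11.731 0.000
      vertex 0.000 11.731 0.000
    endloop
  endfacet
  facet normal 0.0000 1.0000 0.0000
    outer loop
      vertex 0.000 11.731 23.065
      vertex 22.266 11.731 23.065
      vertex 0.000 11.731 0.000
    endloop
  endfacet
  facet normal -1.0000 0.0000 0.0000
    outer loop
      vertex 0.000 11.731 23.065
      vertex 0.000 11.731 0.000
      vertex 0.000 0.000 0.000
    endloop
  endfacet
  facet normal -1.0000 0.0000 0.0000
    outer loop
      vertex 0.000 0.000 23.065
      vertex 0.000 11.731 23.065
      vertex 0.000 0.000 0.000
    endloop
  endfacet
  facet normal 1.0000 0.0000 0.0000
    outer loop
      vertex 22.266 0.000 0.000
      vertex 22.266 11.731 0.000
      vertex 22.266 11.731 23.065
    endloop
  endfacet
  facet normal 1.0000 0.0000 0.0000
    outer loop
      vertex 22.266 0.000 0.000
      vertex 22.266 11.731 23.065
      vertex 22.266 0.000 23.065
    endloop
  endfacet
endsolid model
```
; perimeter-only toolpath
G21 ; units = mm
G90 ; absolute positioning
G28 ; home
; layer 1
G0 Z4.613
G0 X0.000 Y0.000
G1 X22.266 Y0.000
G1 X22.266 Y11.731
G1 X0.000 Y11.731
G1 X0.000 Y0.000
; layer 2
G0 Z9.226
G0 X0.000 Y0.000
G1 X22.266 Y0.000
G1 X22.266 Y11.731
G1 X0.000 Y11.731
G1 X0.000 Y0.000
; layer 3
G0 Z13.839
G0 X0.000 Y0.000
G1 X22.266 Y0.000
G1 X22.266 Y11.731
G1 X0.000 Y11.731
G1 X0.000 Y0.000
; layer 4
G0 Z18.452
G0 X0.000 Y0.000
G1 X22.266 Y0.000
G1 X22.266 Y11.731
G1 X0.000 Y11.731
G1 X0.000 Y0.000
; layer 5
G0 Z23.065
G0 X0.000 Y0.000
G1 X22.266 Y0.000
G1 X22.266 Y11.731
G1 X0.000 Y11.731
G1 X0.000 Y0.000
M2 ; end

The solid is a rectangular box, roughly 22.3 × 11.7 mm footprint and 23.1 mm tall. Slicing at Δz = 4.613 mm — 5 equal slices spanning the solid's height, so layer i sits at z = i·h/5 — gives 5 non-empty perimeters. Each is a 4-segment closed polygon; G0 lifts to the layer z and rapids to the start vertex, then G1 traces the edges.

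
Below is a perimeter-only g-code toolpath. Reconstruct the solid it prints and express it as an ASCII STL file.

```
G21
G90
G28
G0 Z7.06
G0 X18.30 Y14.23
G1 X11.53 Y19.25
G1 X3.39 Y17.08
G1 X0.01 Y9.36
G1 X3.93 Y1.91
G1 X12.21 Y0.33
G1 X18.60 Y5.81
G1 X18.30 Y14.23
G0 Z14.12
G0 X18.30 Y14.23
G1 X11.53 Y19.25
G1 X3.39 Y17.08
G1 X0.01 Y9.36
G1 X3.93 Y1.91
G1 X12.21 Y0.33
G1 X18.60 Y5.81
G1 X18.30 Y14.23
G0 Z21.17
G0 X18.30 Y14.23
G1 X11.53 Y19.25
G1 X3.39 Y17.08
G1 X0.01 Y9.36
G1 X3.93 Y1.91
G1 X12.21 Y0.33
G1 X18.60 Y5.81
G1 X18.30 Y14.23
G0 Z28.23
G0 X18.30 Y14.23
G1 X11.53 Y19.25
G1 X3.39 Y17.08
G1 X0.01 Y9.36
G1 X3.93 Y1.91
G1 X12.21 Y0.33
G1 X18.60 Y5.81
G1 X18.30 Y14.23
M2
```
solid part
  facet normal 0.0000 0.0000 -1.0000
    outer loop
      vertex 3.39 17.08 0.00
      vertex 11.53 19.25 0.00
      vertex 18.30 14.23 0.00
    endloop
  endfacet
  facet normal 0.0000 0.0000 -1.0000
    outer loop
      vertex 0.01 9.36 0.00
      vertex 3.39 17.08 0.00
      vertex 18.30 14.23 0.00
    endloop
  endfacet
  facet normal 0.0000 0.0000 -1.0000
    outer loop
      vertex 3.93 1.91 0.00
      vertex 0.01 9.36 0.00
      vertex 18.30 14.23 0.00
    endloop
  endfacet
  facet normal 0.0000 0.0000 -1.0000
    outer loop
      vertex 12.21 0.33 0.00
      vertex 3.93 1.91 0.00
      vertex 18.30 14.23 0.00
    endloop
  endfacet
  facet normal 0.0000 0.0000 -1.0000
    outer loop
      vertex 18.60 5.81 0.00
      vertex 12.21 0.33 0.00
      vertex 18.30 14.23 0.00
    endloop
  endfacet
  facet normal 0.0000 0.0000 1.0000
    outer loop
      vertex 18.30 14.23 28.23
      vertex 11.53 19.25 28.23
      vertex 3.39 17.08 28.23
    endloop
  endfacet
  facet normal 0.0000 0.0000 1.0000
    outer loop
      vertex 18.30 14.23 28.23
      vertex 3.39 17.08 28.23
      vertex 0.01 9.36 28.23
    endloop
  endfacet
  facet normal 0.0000 0.0000 1.0000
    outer loop
      vertex 18.30 14.23 28.23
      vertex 0.01 9.36 28.23
      vertex 3.93 1.91 28.23
    endloop
  endfacet
  facet normal 0.0000 0.0000 1.0000
    outer loop
      vertex 18.30 14.23 28.23
      vertex 3.93 1.91 28.23
      vertex 12.21 0.33 28.23
    endloop
  endfacet
  facet normal 0.0000 0.0000 1.0000
    outer loop
      vertex 18.30 14.23 28.23
      vertex 12.21 0.33 28.23
      vertex 18.60 5.81 28.23
    endloop
  endfacet
  facet normal 0.5956 0.8033 0.0000
    outer loop
      vertex 18.30 14.23 0.00
      vertex 11.53 19.25 0.00
      vertex 11.53 19.25 28.23
    endloop
  endfacet
  facet normal 0.5956 0.8033 0.0000
    outer loop
      vertex 18.30 14.23 0.00
      vertex 11.53 19.25 28.23
      vertex 18.30 14.23 28.23
    endloop
  endfacet
  facet normal -0.2576 0.9663 0.0000
    outer loop
      vertex 11.53 19.25 0.00
      vertex 3.39 17.08 0.00
      vertex 3.39 17.08 28.23
    endloop
  endfacet
  facet normal -0.2576 0.9663 0.0000
    outer loop
      vertex 11.53 19.25 0.00
      vertex 3.39 17.08 28.23
      vertex 11.53 19.25 28.23
    endloop
  endfacet
  facet normal -0.9160 0.4011 0.0000
    outer loop
      vertex 3.39 17.08 0.00
      vertex 0.01 9.36 0.00
      vertex 0.01 9.36 28.23
    endloop
  endfacet
  facet normal -0.9160 0.4011 0.0000
    outer loop
      vertex 3.39 17.08 0.00
      vertex 0.01 9.36 28.23
      vertex 3.39 17.08 28.23
    endloop
  endfacet
  facet normal -0.8850 -0.4656 0.0000
    outer loop
      vertex 0.01 9.36 0.00
      vertex 3.93 1.91 0.00
      vertex 3.93 1.91 28.23
    endloop
  endfacet
  facet normal -0.8850 -0.4656 0.0000
    outer loop
      vertex 0.01 9.36 0.00
      vertex 3.93 1.91 28.23
      vertex 0.01 9.36 28.23
    endloop
  endfacet
  facet normal -0.1874 -0.9823 0.0000
    outer loop
      vertex 3.93 1.91 0.00
      vertex 12.21 0.33 0.00
      vertex 12.21 0.33 28.23
    endloop
  endfacet
  facet normal -0.1874 -0.9823 0.0000
    outer loop
      vertex 3.93 1.91 0.00
      vertex 12.21 0.33 28.23
      vertex 3.93 1.91 28.23
    endloop
  endfacet
  facet normal 0.6510 -0.7591 0.0000
    outer loop
      vertex 12.21 0.33 0.00
      vertex 18.60 5.81 0.00
      vertex 18.60 5.81 28.23
    endloop
  endfacet
  facet normal 0.6510 -0.7591 0.0000
    outer loop
      vertex 12.21 0.33 0.00
      vertex 18.60 5.81 28.23
      vertex 12.21 0.33 28.23
    endloop
  endfacet
  facet normal 0.9994 0.0356 0.0000
    outer loop
      vertex 18.60 5.81 0.00
      vertex 18.30 14.23 0.00
      vertex 18.30 14.23 28.23
    endloop
  endfacet
  facet normal 0.9994 0.0356 0.0000
    outer loop
      vertex 18.60 5.81 0.00
      vertex 18.30 14.23 28.23
      vertex 18.60 5.81 28.23
    endloop
  endfacet
endsolid part

The G0 Z moves step by Δz≈7.06 mm. Every layer's G1 loop is the same polygon, so the solid is a straight extrusion of it from z=0 to z≈28.2. Closing with flat bottom and top caps and triangulating gives 24 facets — a regular 7-sided prism (a cylinder approximated with 7 flat sides), circumscribed radius ≈ 9.71 mm, height ≈ 28.2 mm.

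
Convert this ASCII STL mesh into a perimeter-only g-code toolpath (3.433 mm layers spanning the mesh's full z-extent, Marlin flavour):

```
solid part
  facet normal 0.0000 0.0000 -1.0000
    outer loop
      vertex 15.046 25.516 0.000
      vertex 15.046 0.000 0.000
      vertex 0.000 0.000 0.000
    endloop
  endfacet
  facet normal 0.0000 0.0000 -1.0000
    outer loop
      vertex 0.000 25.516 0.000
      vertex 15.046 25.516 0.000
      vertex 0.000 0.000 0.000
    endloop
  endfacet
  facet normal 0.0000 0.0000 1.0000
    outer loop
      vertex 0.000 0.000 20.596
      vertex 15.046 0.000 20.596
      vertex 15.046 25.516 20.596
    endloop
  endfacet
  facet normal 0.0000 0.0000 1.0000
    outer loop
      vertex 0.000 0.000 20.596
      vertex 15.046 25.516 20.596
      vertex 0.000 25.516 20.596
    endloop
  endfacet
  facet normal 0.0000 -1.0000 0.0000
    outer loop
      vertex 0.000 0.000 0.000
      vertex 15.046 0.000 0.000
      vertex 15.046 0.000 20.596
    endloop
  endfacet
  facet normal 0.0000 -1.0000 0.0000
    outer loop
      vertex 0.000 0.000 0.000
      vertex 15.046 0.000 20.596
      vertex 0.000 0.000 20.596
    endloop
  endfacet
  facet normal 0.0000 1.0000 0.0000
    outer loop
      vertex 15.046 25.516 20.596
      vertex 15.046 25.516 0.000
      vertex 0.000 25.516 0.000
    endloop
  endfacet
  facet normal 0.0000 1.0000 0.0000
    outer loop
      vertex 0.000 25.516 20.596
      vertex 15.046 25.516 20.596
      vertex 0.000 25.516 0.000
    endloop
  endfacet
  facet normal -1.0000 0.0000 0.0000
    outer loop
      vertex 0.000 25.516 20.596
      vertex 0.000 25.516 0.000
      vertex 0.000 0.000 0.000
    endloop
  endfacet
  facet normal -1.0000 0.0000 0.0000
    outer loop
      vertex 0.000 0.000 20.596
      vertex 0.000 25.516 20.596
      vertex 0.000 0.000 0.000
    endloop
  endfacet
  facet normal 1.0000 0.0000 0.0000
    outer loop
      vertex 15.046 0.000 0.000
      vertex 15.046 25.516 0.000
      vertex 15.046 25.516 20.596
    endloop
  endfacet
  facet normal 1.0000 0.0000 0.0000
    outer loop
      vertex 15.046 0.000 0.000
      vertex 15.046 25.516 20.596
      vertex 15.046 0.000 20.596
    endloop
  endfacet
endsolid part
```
; perimeter-only toolpath
G21 ; units = mm
G90 ; absolute positioning
G28 ; home
; layer 1
G0 Z3.433
G0 X0.000 Y0.000
G1 X15.046 Y0.000
G1 X15.046 Y25.516
G1 X0.000 Y25.516
G1 X0.000 Y0.000
; layer 2
G0 Z6.865
G0 X0.000 Y0.000
G1 X15.046 Y0.000
G1 X15.046 Y25.516
G1 X0.000 Y25.516
G1 X0.000 Y0.000
; layer 3
G0 Z10.298
G0 X0.000 Y0.000
G1 X15.046 Y0.000
G1 X15.046 Y25.516
G1 X0.000 Y25.516
G1 X0.000 Y0.000
; layer 4
G0 Z13.731
G0 X0.000 Y0.000
G1 X15.046 Y0.000
G1 X15.046 Y25.516
G1 X0.000 Y25.516
G1 X0.000 Y0.000
; layer 5
G0 Z17.163
G0 X0.000 Y0.000
G1 X15.046 Y0.000
G1 X15.046 Y25.516
G1 X0.000 Y25.516
G1 X0.000 Y0.000
; layer 6
G0 Z20.596
G0 X0.000 Y0.000
G1 X15.046 Y0.000
G1 X15.046 Y25.516
G1 X0.000 Y25.516
G1 X0.000 Y0.000
M2 ; end

The solid is a rectangular box, roughly 15 × 25.5 mm footprint and 20.6 mm tall. Slicing at Δz = 3.433 mm — 6 equal slices spanning the solid's height, so layer i sits at z = i·h/6 — gives 6 non-empty perimeters. Each is a 4-segment closed polygon; G0 lifts to the layer z and rapids to the start vertex, then G1 traces the edges.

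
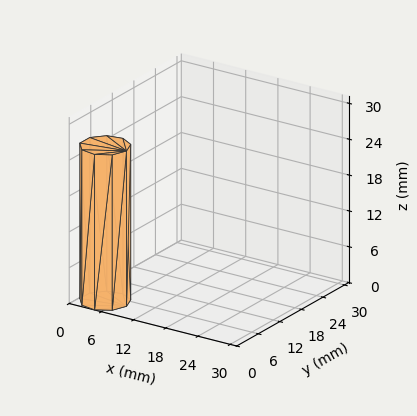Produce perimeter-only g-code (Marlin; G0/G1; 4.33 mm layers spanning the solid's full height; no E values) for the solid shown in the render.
Reading the render: the shape is a regular 9-sided prism (a cylinder approximated with 9 flat sides), circumscribed radius ≈ 4 mm, height ≈ 26 mm (dimensions read to the nearest mm from the axis ticks). For the g-code, the solid's height is divided into equal slices at the stated Δz and each level perimeter traced with G1 moves after a G0 lift.

; perimeter-only toolpath
G21 ; units = mm
G90 ; absolute positioning
G28 ; home
; layer 1
G0 Z4.33
G0 X8.00 Y4.00
G1 X7.06 Y6.57
G1 X4.69 Y7.94
G1 X2.00 Y7.46
G1 X0.24 Y5.37
G1 X0.24 Y2.63
G1 X2.00 Y0.54
G1 X4.69 Y0.06
G1 X7.06 Y1.43
G1 X8.00 Y4.00
; layer 2
G0 Z8.67
G0 X8.00 Y4.00
G1 X7.06 Y6.57
G1 X4.69 Y7.94
G1 X2.00 Y7.46
G1 X0.24 Y5.37
G1 X0.24 Y2.63
G1 X2.00 Y0.54
G1 X4.69 Y0.06
G1 X7.06 Y1.43
G1 X8.00 Y4.00
; layer 3
G0 Z13.00
G0 X8.00 Y4.00
G1 X7.06 Y6.57
G1 X4.69 Y7.94
G1 X2.00 Y7.46
G1 X0.24 Y5.37
G1 X0.24 Y2.63
G1 X2.00 Y0.54
G1 X4.69 Y0.06
G1 X7.06 Y1.43
G1 X8.00 Y4.00
; layer 4
G0 Z17.33
G0 X8.00 Y4.00
G1 X7.06 Y6.57
G1 X4.69 Y7.94
G1 X2.00 Y7.46
G1 X0.24 Y5.37
G1 X0.24 Y2.63
G1 X2.00 Y0.54
G1 X4.69 Y0.06
G1 X7.06 Y1.43
G1 X8.00 Y4.00
; layer 5
G0 Z21.67
G0 X8.00 Y4.00
G1 X7.06 Y6.57
G1 X4.69 Y7.94
G1 X2.00 Y7.46
G1 X0.24 Y5.37
G1 X0.24 Y2.63
G1 X2.00 Y0.54
G1 X4.69 Y0.06
G1 X7.06 Y1.43
G1 X8.00 Y4.00
; layer 6
G0 Z26.00
G0 X8.00 Y4.00
G1 X7.06 Y6.57
G1 X4.69 Y7.94
G1 X2.00 Y7.46
G1 X0.24 Y5.37
G1 X0.24 Y2.63
G1 X2.00 Y0.54
G1 X4.69 Y0.06
G1 X7.06 Y1.43
G1 X8.00 Y4.00
M2 ; end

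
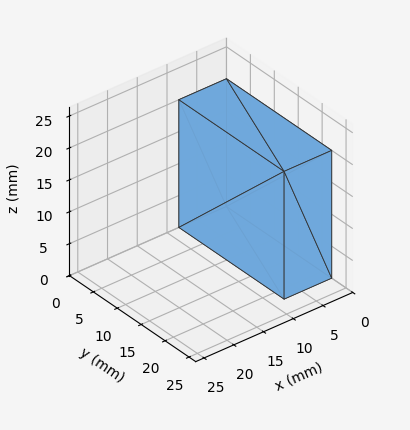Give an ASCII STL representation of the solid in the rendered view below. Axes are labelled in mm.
Reading the render: the shape is a rectangular box, roughly 8 × 22 mm footprint and 20 mm tall (dimensions read to the nearest mm from the axis ticks). For the STL, each face is triangulated and given an outward normal.

solid part
  facet normal 0.0000 0.0000 -1.0000
    outer loop
      vertex 8.000 22.000 0.000
      vertex 8.000 0.000 0.000
      vertex 0.000 0.000 0.000
    endloop
  endfacet
  facet normal 0.0000 0.0000 -1.0000
    outer loop
      vertex 0.000 22.000 0.000
      vertex 8.000 22.000 0.000
      vertex 0.000 0.000 0.000
    endloop
  endfacet
  facet normal 0.0000 0.0000 1.0000
    outer loop
      vertex 0.000 0.000 20.000
      vertex 8.000 0.000 20.000
      vertex 8.000 22.000 20.000
    endloop
  endfacet
  facet normal 0.0000 0.0000 1.0000
    outer loop
      vertex 0.000 0.000 20.000
      vertex 8.000 22.000 20.000
      vertex 0.000 22.000 20.000
    endloop
  endfacet
  facet normal 0.0000 -1.0000 0.0000
    outer loop
      vertex 0.000 0.000 0.000
      vertex 8.000 0.000 0.000
      vertex 8.000 0.000 20.000
    endloop
  endfacet
  facet normal 0.0000 -1.0000 0.0000
    outer loop
      vertex 0.000 0.000 0.000
      vertex 8.000 0.000 20.000
      vertex 0.000 0.000 20.000
    endloop
  endfacet
  facet normal 0.0000 1.0000 0.0000
    outer loop
      vertex 8.000 22.000 20.000
      vertex 8.000 22.000 0.000
      vertex 0.000 22.000 0.000
    endloop
  endfacet
  facet normal 0.0000 1.0000 0.0000
    outer loop
      vertex 0.000 22.000 20.000
      vertex 8.000 22.000 20.000
      vertex 0.000 22.000 0.000
    endloop
  endfacet
  facet normal -1.0000 0.0000 0.0000
    outer loop
      vertex 0.000 22.000 20.000
      vertex 0.000 22.000 0.000
      vertex 0.000 0.000 0.000
    endloop
  endfacet
  facet normal -1.0000 0.0000 0.0000
    outer loop
      vertex 0.000 0.000 20.000
      vertex 0.000 22.000 20.000
      vertex 0.000 0.000 0.000
    endloop
  endfacet
  facet normal 1.0000 0.0000 0.0000
    outer loop
      vertex 8.000 0.000 0.000
      vertex 8.000 22.000 0.000
      vertex 8.000 22.000 20.000
    endloop
  endfacet
  facet normal 1.0000 0.0000 0.0000
    outer loop
      vertex 8.000 0.000 0.000
      vertex 8.000 22.000 20.000
      vertex 8.000 0.000 20.000
    endloop
  endfacet
endsolid part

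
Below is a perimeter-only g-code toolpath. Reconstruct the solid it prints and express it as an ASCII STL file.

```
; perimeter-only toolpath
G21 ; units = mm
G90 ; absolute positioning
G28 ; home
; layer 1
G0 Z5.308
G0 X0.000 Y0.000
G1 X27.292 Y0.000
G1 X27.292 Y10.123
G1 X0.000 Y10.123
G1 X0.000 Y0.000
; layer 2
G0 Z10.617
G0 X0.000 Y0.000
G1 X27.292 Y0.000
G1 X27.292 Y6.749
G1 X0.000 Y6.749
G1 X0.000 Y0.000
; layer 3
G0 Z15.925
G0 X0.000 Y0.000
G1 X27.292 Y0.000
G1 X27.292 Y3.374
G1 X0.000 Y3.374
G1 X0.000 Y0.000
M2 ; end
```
solid part
  facet normal 0.0000 0.0000 -1.0000
    outer loop
      vertex 27.292 13.498 0.000
      vertex 27.292 0.000 0.000
      vertex 0.000 0.000 0.000
    endloop
  endfacet
  facet normal 0.0000 0.0000 -1.0000
    outer loop
      vertex 0.000 13.498 0.000
      vertex 27.292 13.498 0.000
      vertex 0.000 0.000 0.000
    endloop
  endfacet
  facet normal 0.0000 -1.0000 0.0000
    outer loop
      vertex 0.000 0.000 0.000
      vertex 27.292 0.000 0.000
      vertex 27.292 0.000 21.233
    endloop
  endfacet
  facet normal 0.0000 -1.0000 0.0000
    outer loop
      vertex 0.000 0.000 0.000
      vertex 27.292 0.000 21.233
      vertex 0.000 0.000 21.233
    endloop
  endfacet
  facet normal 0.0000 0.8439 0.5365
    outer loop
      vertex 0.000 0.000 21.233
      vertex 27.292 0.000 21.233
      vertex 27.292 13.498 0.000
    endloop
  endfacet
  facet normal 0.0000 0.8439 0.5365
    outer loop
      vertex 0.000 0.000 21.233
      vertex 27.292 13.498 0.000
      vertex 0.000 13.498 0.000
    endloop
  endfacet
  facet normal -1.0000 0.0000 0.0000
    outer loop
      vertex 0.000 0.000 21.233
      vertex 0.000 13.498 0.000
      vertex 0.000 0.000 0.000
    endloop
  endfacet
  facet normal 1.0000 0.0000 0.0000
    outer loop
      vertex 27.292 0.000 0.000
      vertex 27.292 13.498 0.000
      vertex 27.292 0.000 21.233
    endloop
  endfacet
endsolid part

The G0 Z moves step by Δz≈5.308 mm. The G1 loops shrink linearly with z, so the solid tapers from its base footprint up to z≈21.2. Closing with a flat bottom cap and the tapered top and triangulating gives 8 facets — a wedge (ramp): 27.3 × 13.5 mm base, rising to 21.2 mm along the y=0 edge and sloping linearly to z=0 at y=13.5.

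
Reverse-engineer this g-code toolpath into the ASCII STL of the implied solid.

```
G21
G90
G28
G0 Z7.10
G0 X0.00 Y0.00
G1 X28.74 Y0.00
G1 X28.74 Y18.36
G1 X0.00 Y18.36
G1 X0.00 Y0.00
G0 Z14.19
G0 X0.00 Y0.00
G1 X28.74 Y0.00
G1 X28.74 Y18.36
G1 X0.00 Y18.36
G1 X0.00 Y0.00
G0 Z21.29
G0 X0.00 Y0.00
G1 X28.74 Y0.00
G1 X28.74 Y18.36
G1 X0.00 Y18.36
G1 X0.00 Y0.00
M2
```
solid part
  facet normal 0.0000 0.0000 -1.0000
    outer loop
      vertex 28.74 18.36 0.00
      vertex 28.74 0.00 0.00
      vertex 0.00 0.00 0.00
    endloop
  endfacet
  facet normal 0.0000 0.0000 -1.0000
    outer loop
      vertex 0.00 18.36 0.00
      vertex 28.74 18.36 0.00
      vertex 0.00 0.00 0.00
    endloop
  endfacet
  facet normal 0.0000 0.0000 1.0000
    outer loop
      vertex 0.00 0.00 21.29
      vertex 28.74 0.00 21.29
      vertex 28.74 18.36 21.29
    endloop
  endfacet
  facet normal 0.0000 0.0000 1.0000
    outer loop
      vertex 0.00 0.00 21.29
      vertex 28.74 18.36 21.29
      vertex 0.00 18.36 21.29
    endloop
  endfacet
  facet normal 0.0000 -1.0000 0.0000
    outer loop
      vertex 0.00 0.00 0.00
      vertex 28.74 0.00 0.00
      vertex 28.74 0.00 21.29
    endloop
  endfacet
  facet normal 0.0000 -1.0000 0.0000
    outer loop
      vertex 0.00 0.00 0.00
      vertex 28.74 0.00 21.29
      vertex 0.00 0.00 21.29
    endloop
  endfacet
  facet normal 0.0000 1.0000 0.0000
    outer loop
      vertex 28.74 18.36 21.29
      vertex 28.74 18.36 0.00
      vertex 0.00 18.36 0.00
    endloop
  endfacet
  facet normal 0.0000 1.0000 0.0000
    outer loop
      vertex 0.00 18.36 21.29
      vertex 28.74 18.36 21.29
      vertex 0.00 18.36 0.00
    endloop
  endfacet
  facet normal -1.0000 0.0000 0.0000
    outer loop
      vertex 0.00 18.36 21.29
      vertex 0.00 18.36 0.00
      vertex 0.00 0.00 0.00
    endloop
  endfacet
  facet normal -1.0000 0.0000 0.0000
    outer loop
      vertex 0.00 0.00 21.29
      vertex 0.00 18.36 21.29
      vertex 0.00 0.00 0.00
    endloop
  endfacet
  facet normal 1.0000 0.0000 0.0000
    outer loop
      vertex 28.74 0.00 0.00
      vertex 28.74 18.36 0.00
      vertex 28.74 18.36 21.29
    endloop
  endfacet
  facet normal 1.0000 0.0000 0.0000
    outer loop
      vertex 28.74 0.00 0.00
      vertex 28.74 18.36 21.29
      vertex 28.74 0.00 21.29
    endloop
  endfacet
endsolid part

The G0 Z moves step by Δz≈7.10 mm. Every layer's G1 loop is the same polygon, so the solid is a straight extrusion of it from z=0 to z≈21.3. Closing with flat bottom and top caps and triangulating gives 12 facets — a rectangular box, roughly 28.7 × 18.4 mm footprint and 21.3 mm tall.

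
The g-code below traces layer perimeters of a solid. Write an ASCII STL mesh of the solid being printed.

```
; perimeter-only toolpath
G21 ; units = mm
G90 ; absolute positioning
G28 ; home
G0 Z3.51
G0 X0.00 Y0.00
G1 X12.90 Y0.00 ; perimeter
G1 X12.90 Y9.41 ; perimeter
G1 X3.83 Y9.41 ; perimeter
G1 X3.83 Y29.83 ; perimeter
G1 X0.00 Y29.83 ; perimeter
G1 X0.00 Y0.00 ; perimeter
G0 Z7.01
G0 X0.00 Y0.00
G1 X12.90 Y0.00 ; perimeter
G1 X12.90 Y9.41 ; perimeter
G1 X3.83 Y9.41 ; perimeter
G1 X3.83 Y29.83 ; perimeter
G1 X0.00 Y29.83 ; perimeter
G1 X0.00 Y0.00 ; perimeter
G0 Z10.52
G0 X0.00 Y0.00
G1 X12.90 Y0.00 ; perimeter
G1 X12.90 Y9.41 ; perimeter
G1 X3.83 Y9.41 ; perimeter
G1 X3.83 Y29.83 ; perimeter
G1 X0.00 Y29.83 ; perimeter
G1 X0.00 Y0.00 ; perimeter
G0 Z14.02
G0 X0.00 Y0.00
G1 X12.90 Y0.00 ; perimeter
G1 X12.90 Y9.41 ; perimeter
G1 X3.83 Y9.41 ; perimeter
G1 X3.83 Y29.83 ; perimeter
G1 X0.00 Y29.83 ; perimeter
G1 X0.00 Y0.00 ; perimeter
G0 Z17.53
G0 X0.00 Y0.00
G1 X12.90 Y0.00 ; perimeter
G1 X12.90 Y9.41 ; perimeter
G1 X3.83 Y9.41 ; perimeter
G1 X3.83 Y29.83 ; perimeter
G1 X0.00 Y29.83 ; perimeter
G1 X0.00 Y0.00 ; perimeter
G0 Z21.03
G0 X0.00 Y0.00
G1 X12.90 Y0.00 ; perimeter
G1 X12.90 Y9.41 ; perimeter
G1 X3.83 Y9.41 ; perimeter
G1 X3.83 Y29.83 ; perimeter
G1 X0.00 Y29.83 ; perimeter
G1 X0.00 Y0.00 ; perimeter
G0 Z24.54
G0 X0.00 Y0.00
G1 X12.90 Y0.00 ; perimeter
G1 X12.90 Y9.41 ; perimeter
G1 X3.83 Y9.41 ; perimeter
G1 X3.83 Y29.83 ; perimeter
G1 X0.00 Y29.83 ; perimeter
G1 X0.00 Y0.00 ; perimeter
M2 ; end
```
solid part
  facet normal 0.0000 0.0000 -1.0000
    outer loop
      vertex 12.90 9.41 0.00
      vertex 12.90 0.00 0.00
      vertex 0.00 0.00 0.00
    endloop
  endfacet
  facet normal 0.0000 0.0000 -1.0000
    outer loop
      vertex 3.83 9.41 0.00
      vertex 12.90 9.41 0.00
      vertex 0.00 0.00 0.00
    endloop
  endfacet
  facet normal 0.0000 0.0000 -1.0000
    outer loop
      vertex 3.83 29.83 0.00
      vertex 3.83 9.41 0.00
      vertex 0.00 0.00 0.00
    endloop
  endfacet
  facet normal 0.0000 0.0000 -1.0000
    outer loop
      vertex 0.00 29.83 0.00
      vertex 3.83 29.83 0.00
      vertex 0.00 0.00 0.00
    endloop
  endfacet
  facet normal 0.0000 0.0000 1.0000
    outer loop
      vertex 0.00 0.00 24.54
      vertex 12.90 0.00 24.54
      vertex 12.90 9.41 24.54
    endloop
  endfacet
  facet normal 0.0000 0.0000 1.0000
    outer loop
      vertex 0.00 0.00 24.54
      vertex 12.90 9.41 24.54
      vertex 3.83 9.41 24.54
    endloop
  endfacet
  facet normal 0.0000 0.0000 1.0000
    outer loop
      vertex 0.00 0.00 24.54
      vertex 3.83 9.41 24.54
      vertex 3.83 29.83 24.54
    endloop
  endfacet
  facet normal 0.0000 0.0000 1.0000
    outer loop
      vertex 0.00 0.00 24.54
      vertex 3.83 29.83 24.54
      vertex 0.00 29.83 24.54
    endloop
  endfacet
  facet normal 0.0000 -1.0000 0.0000
    outer loop
      vertex 0.00 0.00 0.00
      vertex 12.90 0.00 0.00
      vertex 12.90 0.00 24.54
    endloop
  endfacet
  facet normal 0.0000 -1.0000 0.0000
    outer loop
      vertex 0.00 0.00 0.00
      vertex 12.90 0.00 24.54
      vertex 0.00 0.00 24.54
    endloop
  endfacet
  facet normal 1.0000 0.0000 0.0000
    outer loop
      vertex 12.90 0.00 0.00
      vertex 12.90 9.41 0.00
      vertex 12.90 9.41 24.54
    endloop
  endfacet
  facet normal 1.0000 0.0000 0.0000
    outer loop
      vertex 12.90 0.00 0.00
      vertex 12.90 9.41 24.54
      vertex 12.90 0.00 24.54
    endloop
  endfacet
  facet normal 0.0000 1.0000 0.0000
    outer loop
      vertex 12.90 9.41 0.00
      vertex 3.83 9.41 0.00
      vertex 3.83 9.41 24.54
    endloop
  endfacet
  facet normal 0.0000 1.0000 0.0000
    outer loop
      vertex 12.90 9.41 0.00
      vertex 3.83 9.41 24.54
      vertex 12.90 9.41 24.54
    endloop
  endfacet
  facet normal 1.0000 0.0000 0.0000
    outer loop
      vertex 3.83 9.41 0.00
      vertex 3.83 29.83 0.00
      vertex 3.83 29.83 24.54
    endloop
  endfacet
  facet normal 1.0000 0.0000 0.0000
    outer loop
      vertex 3.83 9.41 0.00
      vertex 3.83 29.83 24.54
      vertex 3.83 9.41 24.54
    endloop
  endfacet
  facet normal 0.0000 1.0000 0.0000
    outer loop
      vertex 3.83 29.83 0.00
      vertex 0.00 29.83 0.00
      vertex 0.00 29.83 24.54
    endloop
  endfacet
  facet normal 0.0000 1.0000 0.0000
    outer loop
      vertex 3.83 29.83 0.00
      vertex 0.00 29.83 24.54
      vertex 3.83 29.83 24.54
    endloop
  endfacet
  facet normal -1.0000 0.0000 0.0000
    outer loop
      vertex 0.00 29.83 0.00
      vertex 0.00 0.00 0.00
      vertex 0.00 0.00 24.54
    endloop
  endfacet
  facet normal -1.0000 0.0000 0.0000
    outer loop
      vertex 0.00 29.83 0.00
      vertex 0.00 0.00 24.54
      vertex 0.00 29.83 24.54
    endloop
  endfacet
endsolid part

The G0 Z moves step by Δz≈3.51 mm. Every layer's G1 loop is the same polygon, so the solid is a straight extrusion of it from z=0 to z≈24.5. Closing with flat bottom and top caps and triangulating gives 20 facets — an L-shaped prism: outer 12.9 × 29.8 mm, arm thicknesses ≈ 9.41 mm (horizontal) and 3.83 mm (vertical), extruded 24.5 mm in z.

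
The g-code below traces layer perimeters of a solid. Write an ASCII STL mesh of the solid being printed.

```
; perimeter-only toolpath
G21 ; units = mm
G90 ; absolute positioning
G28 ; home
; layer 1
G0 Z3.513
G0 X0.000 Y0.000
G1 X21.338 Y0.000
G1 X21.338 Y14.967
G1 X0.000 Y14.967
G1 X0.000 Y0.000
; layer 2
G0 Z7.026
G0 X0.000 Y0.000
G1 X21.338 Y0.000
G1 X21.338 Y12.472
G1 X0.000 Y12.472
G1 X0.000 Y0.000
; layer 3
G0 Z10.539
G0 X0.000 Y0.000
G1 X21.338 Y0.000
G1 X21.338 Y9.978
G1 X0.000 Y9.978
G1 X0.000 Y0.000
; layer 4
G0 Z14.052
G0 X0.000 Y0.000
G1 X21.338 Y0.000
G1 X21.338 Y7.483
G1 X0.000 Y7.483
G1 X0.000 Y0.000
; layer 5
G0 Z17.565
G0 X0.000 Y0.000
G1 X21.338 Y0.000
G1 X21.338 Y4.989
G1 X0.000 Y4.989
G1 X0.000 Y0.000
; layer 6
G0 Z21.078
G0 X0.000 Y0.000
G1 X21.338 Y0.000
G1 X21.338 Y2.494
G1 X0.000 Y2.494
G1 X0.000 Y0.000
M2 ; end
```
solid part
  facet normal 0.0000 0.0000 -1.0000
    outer loop
      vertex 21.338 17.461 0.000
      vertex 21.338 0.000 0.000
      vertex 0.000 0.000 0.000
    endloop
  endfacet
  facet normal 0.0000 0.0000 -1.0000
    outer loop
      vertex 0.000 17.461 0.000
      vertex 21.338 17.461 0.000
      vertex 0.000 0.000 0.000
    endloop
  endfacet
  facet normal 0.0000 -1.0000 0.0000
    outer loop
      vertex 0.000 0.000 0.000
      vertex 21.338 0.000 0.000
      vertex 21.338 0.000 24.591
    endloop
  endfacet
  facet normal 0.0000 -1.0000 0.0000
    outer loop
      vertex 0.000 0.000 0.000
      vertex 21.338 0.000 24.591
      vertex 0.000 0.000 24.591
    endloop
  endfacet
  facet normal 0.0000 0.8154 0.5790
    outer loop
      vertex 0.000 0.000 24.591
      vertex 21.338 0.000 24.591
      vertex 21.338 17.461 0.000
    endloop
  endfacet
  facet normal 0.0000 0.8154 0.5790
    outer loop
      vertex 0.000 0.000 24.591
      vertex 21.338 17.461 0.000
      vertex 0.000 17.461 0.000
    endloop
  endfacet
  facet normal -1.0000 0.0000 0.0000
    outer loop
      vertex 0.000 0.000 24.591
      vertex 0.000 17.461 0.000
      vertex 0.000 0.000 0.000
    endloop
  endfacet
  facet normal 1.0000 0.0000 0.0000
    outer loop
      vertex 21.338 0.000 0.000
      vertex 21.338 17.461 0.000
      vertex 21.338 0.000 24.591
    endloop
  endfacet
endsolid part

The G0 Z moves step by Δz≈3.513 mm. The G1 loops shrink linearly with z, so the solid tapers from its base footprint up to z≈24.6. Closing with a flat bottom cap and the tapered top and triangulating gives 8 facets — a wedge (ramp): 21.3 × 17.5 mm base, rising to 24.6 mm along the y=0 edge and sloping linearly to z=0 at y=17.5.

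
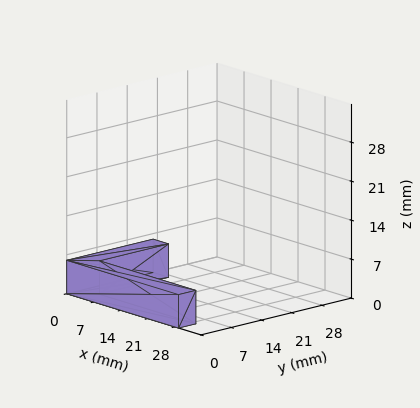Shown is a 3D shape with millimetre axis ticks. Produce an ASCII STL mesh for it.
Reading the render: the shape is an L-shaped prism: outer 29 × 20 mm, arm thicknesses ≈ 4 mm (horizontal) and 4 mm (vertical), extruded 6 mm in z (dimensions read to the nearest mm from the axis ticks). For the STL, each face is triangulated and given an outward normal.

solid part
  facet normal 0.0000 0.0000 -1.0000
    outer loop
      vertex 29.0 4.0 0.0
      vertex 29.0 0.0 0.0
      vertex 0.0 0.0 0.0
    endloop
  endfacet
  facet normal 0.0000 0.0000 -1.0000
    outer loop
      vertex 4.0 4.0 0.0
      vertex 29.0 4.0 0.0
      vertex 0.0 0.0 0.0
    endloop
  endfacet
  facet normal 0.0000 0.0000 -1.0000
    outer loop
      vertex 4.0 20.0 0.0
      vertex 4.0 4.0 0.0
      vertex 0.0 0.0 0.0
    endloop
  endfacet
  facet normal 0.0000 0.0000 -1.0000
    outer loop
      vertex 0.0 20.0 0.0
      vertex 4.0 20.0 0.0
      vertex 0.0 0.0 0.0
    endloop
  endfacet
  facet normal 0.0000 0.0000 1.0000
    outer loop
      vertex 0.0 0.0 6.0
      vertex 29.0 0.0 6.0
      vertex 29.0 4.0 6.0
    endloop
  endfacet
  facet normal 0.0000 0.0000 1.0000
    outer loop
      vertex 0.0 0.0 6.0
      vertex 29.0 4.0 6.0
      vertex 4.0 4.0 6.0
    endloop
  endfacet
  facet normal 0.0000 0.0000 1.0000
    outer loop
      vertex 0.0 0.0 6.0
      vertex 4.0 4.0 6.0
      vertex 4.0 20.0 6.0
    endloop
  endfacet
  facet normal 0.0000 0.0000 1.0000
    outer loop
      vertex 0.0 0.0 6.0
      vertex 4.0 20.0 6.0
      vertex 0.0 20.0 6.0
    endloop
  endfacet
  facet normal 0.0000 -1.0000 0.0000
    outer loop
      vertex 0.0 0.0 0.0
      vertex 29.0 0.0 0.0
      vertex 29.0 0.0 6.0
    endloop
  endfacet
  facet normal 0.0000 -1.0000 0.0000
    outer loop
      vertex 0.0 0.0 0.0
      vertex 29.0 0.0 6.0
      vertex 0.0 0.0 6.0
    endloop
  endfacet
  facet normal 1.0000 0.0000 0.0000
    outer loop
      vertex 29.0 0.0 0.0
      vertex 29.0 4.0 0.0
      vertex 29.0 4.0 6.0
    endloop
  endfacet
  facet normal 1.0000 0.0000 0.0000
    outer loop
      vertex 29.0 0.0 0.0
      vertex 29.0 4.0 6.0
      vertex 29.0 0.0 6.0
    endloop
  endfacet
  facet normal 0.0000 1.0000 0.0000
    outer loop
      vertex 29.0 4.0 0.0
      vertex 4.0 4.0 0.0
      vertex 4.0 4.0 6.0
    endloop
  endfacet
  facet normal 0.0000 1.0000 0.0000
    outer loop
      vertex 29.0 4.0 0.0
      vertex 4.0 4.0 6.0
      vertex 29.0 4.0 6.0
    endloop
  endfacet
  facet normal 1.0000 0.0000 0.0000
    outer loop
      vertex 4.0 4.0 0.0
      vertex 4.0 20.0 0.0
      vertex 4.0 20.0 6.0
    endloop
  endfacet
  facet normal 1.0000 0.0000 0.0000
    outer loop
      vertex 4.0 4.0 0.0
      vertex 4.0 20.0 6.0
      vertex 4.0 4.0 6.0
    endloop
  endfacet
  facet normal 0.0000 1.0000 0.0000
    outer loop
      vertex 4.0 20.0 0.0
      vertex 0.0 20.0 0.0
      vertex 0.0 20.0 6.0
    endloop
  endfacet
  facet normal 0.0000 1.0000 0.0000
    outer loop
      vertex 4.0 20.0 0.0
      vertex 0.0 20.0 6.0
      vertex 4.0 20.0 6.0
    endloop
  endfacet
  facet normal -1.0000 0.0000 0.0000
    outer loop
      vertex 0.0 20.0 0.0
      vertex 0.0 0.0 0.0
      vertex 0.0 0.0 6.0
    endloop
  endfacet
  facet normal -1.0000 0.0000 0.0000
    outer loop
      vertex 0.0 20.0 0.0
      vertex 0.0 0.0 6.0
      vertex 0.0 20.0 6.0
    endloop
  endfacet
endsolid part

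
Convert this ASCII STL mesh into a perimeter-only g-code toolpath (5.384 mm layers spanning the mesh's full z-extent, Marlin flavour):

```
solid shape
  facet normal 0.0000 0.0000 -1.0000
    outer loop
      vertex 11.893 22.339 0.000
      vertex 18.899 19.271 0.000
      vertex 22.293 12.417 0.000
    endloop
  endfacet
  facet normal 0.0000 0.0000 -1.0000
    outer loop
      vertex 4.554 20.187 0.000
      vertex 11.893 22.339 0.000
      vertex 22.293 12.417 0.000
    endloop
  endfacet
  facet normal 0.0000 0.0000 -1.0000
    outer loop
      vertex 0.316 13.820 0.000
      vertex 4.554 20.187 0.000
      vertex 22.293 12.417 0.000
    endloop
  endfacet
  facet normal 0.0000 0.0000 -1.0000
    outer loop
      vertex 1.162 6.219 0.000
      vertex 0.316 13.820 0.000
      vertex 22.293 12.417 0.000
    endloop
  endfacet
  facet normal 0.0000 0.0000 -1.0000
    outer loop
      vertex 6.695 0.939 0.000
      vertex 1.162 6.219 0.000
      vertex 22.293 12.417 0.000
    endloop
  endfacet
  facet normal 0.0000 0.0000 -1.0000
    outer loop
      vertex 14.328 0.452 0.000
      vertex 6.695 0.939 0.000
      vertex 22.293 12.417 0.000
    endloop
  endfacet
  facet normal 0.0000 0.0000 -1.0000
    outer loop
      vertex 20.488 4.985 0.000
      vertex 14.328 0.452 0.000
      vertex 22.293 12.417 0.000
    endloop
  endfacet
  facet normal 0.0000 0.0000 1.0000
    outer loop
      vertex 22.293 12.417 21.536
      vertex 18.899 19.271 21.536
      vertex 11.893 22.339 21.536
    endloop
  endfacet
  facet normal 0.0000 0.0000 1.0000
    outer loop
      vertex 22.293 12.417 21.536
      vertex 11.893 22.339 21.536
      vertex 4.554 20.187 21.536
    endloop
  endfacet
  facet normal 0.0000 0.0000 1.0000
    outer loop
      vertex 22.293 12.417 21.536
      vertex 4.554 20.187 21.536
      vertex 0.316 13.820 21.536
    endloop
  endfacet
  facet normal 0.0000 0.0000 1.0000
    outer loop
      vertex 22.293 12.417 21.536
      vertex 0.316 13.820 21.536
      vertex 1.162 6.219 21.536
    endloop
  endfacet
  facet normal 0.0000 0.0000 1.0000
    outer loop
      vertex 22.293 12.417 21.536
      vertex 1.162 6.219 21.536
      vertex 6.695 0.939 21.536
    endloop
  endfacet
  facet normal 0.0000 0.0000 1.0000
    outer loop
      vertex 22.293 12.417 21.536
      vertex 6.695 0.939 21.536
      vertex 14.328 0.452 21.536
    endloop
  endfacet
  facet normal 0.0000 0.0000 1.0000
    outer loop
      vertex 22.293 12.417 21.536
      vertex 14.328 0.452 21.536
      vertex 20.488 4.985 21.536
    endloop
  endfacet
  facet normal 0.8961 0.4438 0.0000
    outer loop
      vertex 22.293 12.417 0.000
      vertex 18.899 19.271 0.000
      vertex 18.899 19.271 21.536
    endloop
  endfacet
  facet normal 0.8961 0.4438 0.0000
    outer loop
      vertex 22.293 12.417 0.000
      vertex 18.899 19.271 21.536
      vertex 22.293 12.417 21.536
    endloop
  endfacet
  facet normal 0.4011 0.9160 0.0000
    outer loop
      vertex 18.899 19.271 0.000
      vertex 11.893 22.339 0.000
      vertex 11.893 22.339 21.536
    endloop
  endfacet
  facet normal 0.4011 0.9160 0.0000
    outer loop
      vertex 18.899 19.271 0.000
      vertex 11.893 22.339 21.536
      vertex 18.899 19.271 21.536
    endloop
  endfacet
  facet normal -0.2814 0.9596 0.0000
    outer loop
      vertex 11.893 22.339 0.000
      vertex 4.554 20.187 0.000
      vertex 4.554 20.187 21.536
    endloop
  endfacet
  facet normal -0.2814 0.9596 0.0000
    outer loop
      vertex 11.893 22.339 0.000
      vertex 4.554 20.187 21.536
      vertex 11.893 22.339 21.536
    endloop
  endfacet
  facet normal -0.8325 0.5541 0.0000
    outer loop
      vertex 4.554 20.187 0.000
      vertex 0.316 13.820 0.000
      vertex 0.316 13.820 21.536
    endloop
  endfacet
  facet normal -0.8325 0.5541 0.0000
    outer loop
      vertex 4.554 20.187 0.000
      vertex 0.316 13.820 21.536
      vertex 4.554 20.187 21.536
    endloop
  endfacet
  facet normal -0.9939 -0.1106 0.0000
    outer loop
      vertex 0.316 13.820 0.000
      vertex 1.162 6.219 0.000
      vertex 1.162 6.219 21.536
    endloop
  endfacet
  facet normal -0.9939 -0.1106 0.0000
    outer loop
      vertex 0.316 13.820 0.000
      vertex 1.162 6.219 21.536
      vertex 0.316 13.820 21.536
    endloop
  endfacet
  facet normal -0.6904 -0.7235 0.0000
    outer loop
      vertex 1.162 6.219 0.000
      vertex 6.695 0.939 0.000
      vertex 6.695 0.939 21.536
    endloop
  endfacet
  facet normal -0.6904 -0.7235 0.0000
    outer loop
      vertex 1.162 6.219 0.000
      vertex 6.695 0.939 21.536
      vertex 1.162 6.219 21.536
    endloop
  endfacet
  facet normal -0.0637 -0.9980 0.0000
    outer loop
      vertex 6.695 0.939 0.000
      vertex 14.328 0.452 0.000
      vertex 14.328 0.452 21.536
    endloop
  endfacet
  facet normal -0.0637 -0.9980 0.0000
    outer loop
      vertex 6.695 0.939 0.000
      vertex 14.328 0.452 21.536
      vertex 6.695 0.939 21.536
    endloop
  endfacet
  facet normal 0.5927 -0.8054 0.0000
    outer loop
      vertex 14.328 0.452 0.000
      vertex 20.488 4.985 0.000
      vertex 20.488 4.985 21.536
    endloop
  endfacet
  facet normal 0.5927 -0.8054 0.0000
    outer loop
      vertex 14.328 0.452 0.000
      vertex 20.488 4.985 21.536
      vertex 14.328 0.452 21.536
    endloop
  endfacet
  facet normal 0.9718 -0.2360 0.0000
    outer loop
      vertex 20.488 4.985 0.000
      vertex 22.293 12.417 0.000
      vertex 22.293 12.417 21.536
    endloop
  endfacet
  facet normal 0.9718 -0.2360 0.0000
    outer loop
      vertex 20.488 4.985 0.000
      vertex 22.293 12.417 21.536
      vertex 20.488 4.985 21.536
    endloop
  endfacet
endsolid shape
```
; perimeter-only toolpath
G21 ; units = mm
G90 ; absolute positioning
G28 ; home
; layer 1
G0 Z5.384
G0 X22.293 Y12.417
G1 X18.899 Y19.271
G1 X11.893 Y22.339
G1 X4.554 Y20.187
G1 X0.316 Y13.820
G1 X1.162 Y6.219
G1 X6.695 Y0.939
G1 X14.328 Y0.452
G1 X20.488 Y4.985
G1 X22.293 Y12.417
; layer 2
G0 Z10.768
G0 X22.293 Y12.417
G1 X18.899 Y19.271
G1 X11.893 Y22.339
G1 X4.554 Y20.187
G1 X0.316 Y13.820
G1 X1.162 Y6.219
G1 X6.695 Y0.939
G1 X14.328 Y0.452
G1 X20.488 Y4.985
G1 X22.293 Y12.417
; layer 3
G0 Z16.152
G0 X22.293 Y12.417
G1 X18.899 Y19.271
G1 X11.893 Y22.339
G1 X4.554 Y20.187
G1 X0.316 Y13.820
G1 X1.162 Y6.219
G1 X6.695 Y0.939
G1 X14.328 Y0.452
G1 X20.488 Y4.985
G1 X22.293 Y12.417
; layer 4
G0 Z21.536
G0 X22.293 Y12.417
G1 X18.899 Y19.271
G1 X11.893 Y22.339
G1 X4.554 Y20.187
G1 X0.316 Y13.820
G1 X1.162 Y6.219
G1 X6.695 Y0.939
G1 X14.328 Y0.452
G1 X20.488 Y4.985
G1 X22.293 Y12.417
M2 ; end

The solid is a regular 9-sided prism (a cylinder approximated with 9 flat sides), circumscribed radius ≈ 11.2 mm, height ≈ 21.5 mm. Slicing at Δz = 5.384 mm — 4 equal slices spanning the solid's height, so layer i sits at z = i·h/4 — gives 4 non-empty perimeters. Each is a 9-segment closed polygon; G0 lifts to the layer z and rapids to the start vertex, then G1 traces the edges.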